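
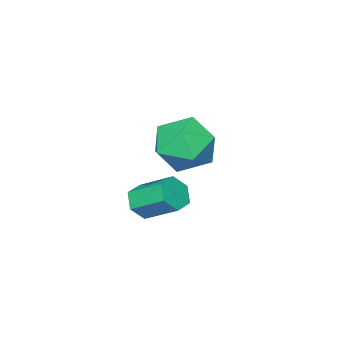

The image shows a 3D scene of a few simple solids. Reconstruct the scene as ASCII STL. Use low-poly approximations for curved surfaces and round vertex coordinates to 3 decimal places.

solid 
facet normal 0.174 -0.221 0.960
outer loop
vertex 1.212 1.363 1.239
vertex 0.191 0.847 1.305
vertex 1.118 0.246 0.999
endloop
endfacet
facet normal 0.784 -0.193 0.591
outer loop
vertex 1.212 1.363 1.239
vertex 1.118 0.246 0.999
vertex 1.776 0.92 0.346
endloop
endfacet
facet normal 0.837 0.457 0.302
outer loop
vertex 1.212 1.363 1.239
vertex 1.776 0.92 0.346
vertex 1.256 1.936 0.248
endloop
endfacet
facet normal 0.260 0.831 0.492
outer loop
vertex 1.212 1.363 1.239
vertex 1.256 1.936 0.248
vertex 0.276 1.891 0.841
endloop
endfacet
facet normal -0.150 0.412 0.899
outer loop
vertex 1.212 1.363 1.239
vertex 0.276 1.891 0.841
vertex 0.191 0.847 1.305
endloop
endfacet
facet normal 0.742 -0.667 0.059
outer loop
vertex 1.776 0.92 0.346
vertex 1.118 0.246 0.999
vertex 1.104 0.129 -0.141
endloop
endfacet
facet normal -0.245 -0.713 0.657
outer loop
vertex 1.118 0.246 0.999
vertex 0.191 0.847 1.305
vertex 0.124 0.084 0.452
endloop
endfacet
facet normal -0.770 0.311 0.558
outer loop
vertex 0.191 0.847 1.305
vertex 0.276 1.891 0.841
vertex -0.396 1.1 0.354
endloop
endfacet
facet normal -0.106 0.989 -0.100
outer loop
vertex 0.276 1.891 0.841
vertex 1.256 1.936 0.248
vertex 0.262 1.774 -0.299
endloop
endfacet
facet normal 0.828 0.384 -0.409
outer loop
vertex 1.256 1.936 0.248
vertex 1.776 0.92 0.346
vertex 1.189 1.173 -0.605
endloop
endfacet
facet normal -0.260 -0.831 -0.492
outer loop
vertex 0.168 0.657 -0.539
vertex 1.104 0.129 -0.141
vertex 0.124 0.084 0.452
endloop
endfacet
facet normal -0.837 -0.457 -0.302
outer loop
vertex 0.168 0.657 -0.539
vertex 0.124 0.084 0.452
vertex -0.396 1.1 0.354
endloop
endfacet
facet normal -0.784 0.193 -0.591
outer loop
vertex 0.168 0.657 -0.539
vertex -0.396 1.1 0.354
vertex 0.262 1.774 -0.299
endloop
endfacet
facet normal -0.174 0.221 -0.960
outer loop
vertex 0.168 0.657 -0.539
vertex 0.262 1.774 -0.299
vertex 1.189 1.173 -0.605
endloop
endfacet
facet normal 0.150 -0.412 -0.899
outer loop
vertex 0.168 0.657 -0.539
vertex 1.189 1.173 -0.605
vertex 1.104 0.129 -0.141
endloop
endfacet
facet normal 0.106 -0.989 0.100
outer loop
vertex 0.124 0.084 0.452
vertex 1.104 0.129 -0.141
vertex 1.118 0.246 0.999
endloop
endfacet
facet normal -0.828 -0.384 0.409
outer loop
vertex -0.396 1.1 0.354
vertex 0.124 0.084 0.452
vertex 0.191 0.847 1.305
endloop
endfacet
facet normal -0.742 0.667 -0.059
outer loop
vertex 0.262 1.774 -0.299
vertex -0.396 1.1 0.354
vertex 0.276 1.891 0.841
endloop
endfacet
facet normal 0.245 0.713 -0.657
outer loop
vertex 1.189 1.173 -0.605
vertex 0.262 1.774 -0.299
vertex 1.256 1.936 0.248
endloop
endfacet
facet normal 0.770 -0.311 -0.558
outer loop
vertex 1.104 0.129 -0.141
vertex 1.189 1.173 -0.605
vertex 1.776 0.92 0.346
endloop
endfacet
facet normal 0.210 -0.821 -0.531
outer loop
vertex 4.351 2.413 0.3
vertex 3.981 2.62 -0.166
vertex 4.592 2.771 -0.158
endloop
endfacet
facet normal 0.900 -0.050 0.434
outer loop
vertex 4.351 2.413 0.3
vertex 4.592 2.771 -0.158
vertex 4.069 3.513 1.012
endloop
endfacet
facet normal 0.899 -0.052 0.435
outer loop
vertex 4.069 3.513 1.012
vertex 4.592 2.771 -0.158
vertex 4.311 3.871 0.554
endloop
endfacet
facet normal -0.210 0.821 0.531
outer loop
vertex 4.069 3.513 1.012
vertex 4.311 3.871 0.554
vertex 3.699 3.72 0.546
endloop
endfacet
facet normal 0.210 -0.821 -0.531
outer loop
vertex 4.592 2.771 -0.158
vertex 3.981 2.62 -0.166
vertex 4.222 2.978 -0.624
endloop
endfacet
facet normal 0.782 0.467 -0.413
outer loop
vertex 4.592 2.771 -0.158
vertex 4.222 2.978 -0.624
vertex 4.311 3.871 0.554
endloop
endfacet
facet normal 0.782 0.467 -0.413
outer loop
vertex 4.311 3.871 0.554
vertex 4.222 2.978 -0.624
vertex 3.941 4.078 0.087
endloop
endfacet
facet normal -0.210 0.822 0.530
outer loop
vertex 4.311 3.871 0.554
vertex 3.941 4.078 0.087
vertex 3.699 3.72 0.546
endloop
endfacet
facet normal 0.210 -0.821 -0.531
outer loop
vertex 4.222 2.978 -0.624
vertex 3.981 2.62 -0.166
vertex 3.611 2.827 -0.632
endloop
endfacet
facet normal -0.117 0.518 -0.847
outer loop
vertex 4.222 2.978 -0.624
vertex 3.611 2.827 -0.632
vertex 3.941 4.078 0.087
endloop
endfacet
facet normal -0.118 0.518 -0.847
outer loop
vertex 3.941 4.078 0.087
vertex 3.611 2.827 -0.632
vertex 3.329 3.927 0.08
endloop
endfacet
facet normal -0.209 0.821 0.531
outer loop
vertex 3.941 4.078 0.087
vertex 3.329 3.927 0.08
vertex 3.699 3.72 0.546
endloop
endfacet
facet normal 0.210 -0.821 -0.531
outer loop
vertex 3.611 2.827 -0.632
vertex 3.981 2.62 -0.166
vertex 3.369 2.469 -0.174
endloop
endfacet
facet normal -0.899 0.051 -0.435
outer loop
vertex 3.611 2.827 -0.632
vertex 3.369 2.469 -0.174
vertex 3.329 3.927 0.08
endloop
endfacet
facet normal -0.900 0.051 -0.434
outer loop
vertex 3.329 3.927 0.08
vertex 3.369 2.469 -0.174
vertex 3.088 3.569 0.538
endloop
endfacet
facet normal -0.210 0.821 0.531
outer loop
vertex 3.329 3.927 0.08
vertex 3.088 3.569 0.538
vertex 3.699 3.72 0.546
endloop
endfacet
facet normal 0.210 -0.822 -0.530
outer loop
vertex 3.369 2.469 -0.174
vertex 3.981 2.62 -0.166
vertex 3.739 2.262 0.293
endloop
endfacet
facet normal -0.782 -0.467 0.413
outer loop
vertex 3.369 2.469 -0.174
vertex 3.739 2.262 0.293
vertex 3.088 3.569 0.538
endloop
endfacet
facet normal -0.782 -0.467 0.413
outer loop
vertex 3.088 3.569 0.538
vertex 3.739 2.262 0.293
vertex 3.458 3.362 1.004
endloop
endfacet
facet normal -0.210 0.821 0.531
outer loop
vertex 3.088 3.569 0.538
vertex 3.458 3.362 1.004
vertex 3.699 3.72 0.546
endloop
endfacet
facet normal 0.209 -0.821 -0.531
outer loop
vertex 3.739 2.262 0.293
vertex 3.981 2.62 -0.166
vertex 4.351 2.413 0.3
endloop
endfacet
facet normal 0.118 -0.518 0.847
outer loop
vertex 3.739 2.262 0.293
vertex 4.351 2.413 0.3
vertex 3.458 3.362 1.004
endloop
endfacet
facet normal 0.117 -0.518 0.847
outer loop
vertex 3.458 3.362 1.004
vertex 4.351 2.413 0.3
vertex 4.069 3.513 1.012
endloop
endfacet
facet normal -0.210 0.821 0.531
outer loop
vertex 3.458 3.362 1.004
vertex 4.069 3.513 1.012
vertex 3.699 3.72 0.546
endloop
endfacet

endsolid


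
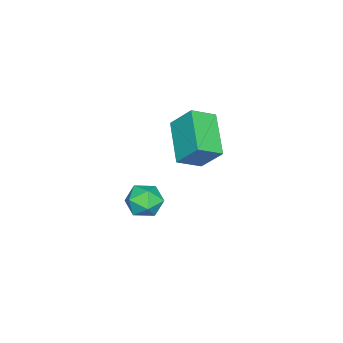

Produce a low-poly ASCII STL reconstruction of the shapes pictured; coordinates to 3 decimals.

solid 
facet normal -0.376 -0.068 0.924
outer loop
vertex 0.747 1.661 -0.743
vertex 1.232 0.937 -0.599
vertex 1.56 1.734 -0.407
endloop
endfacet
facet normal -0.349 0.611 0.711
outer loop
vertex 0.747 1.661 -0.743
vertex 1.56 1.734 -0.407
vertex 1.286 2.3 -1.028
endloop
endfacet
facet normal -0.734 0.670 0.114
outer loop
vertex 0.747 1.661 -0.743
vertex 1.286 2.3 -1.028
vertex 0.788 1.852 -1.604
endloop
endfacet
facet normal -0.999 0.026 -0.042
outer loop
vertex 0.747 1.661 -0.743
vertex 0.788 1.852 -1.604
vertex 0.755 1.01 -1.339
endloop
endfacet
facet normal -0.778 -0.430 0.459
outer loop
vertex 0.747 1.661 -0.743
vertex 0.755 1.01 -1.339
vertex 1.232 0.937 -0.599
endloop
endfacet
facet normal 0.331 0.766 0.552
outer loop
vertex 1.286 2.3 -1.028
vertex 1.56 1.734 -0.407
vertex 2.105 1.97 -1.061
endloop
endfacet
facet normal 0.287 -0.334 0.898
outer loop
vertex 1.56 1.734 -0.407
vertex 1.232 0.937 -0.599
vertex 2.072 1.128 -0.796
endloop
endfacet
facet normal -0.365 -0.920 0.144
outer loop
vertex 1.232 0.937 -0.599
vertex 0.755 1.01 -1.339
vertex 1.574 0.68 -1.372
endloop
endfacet
facet normal -0.722 -0.182 -0.667
outer loop
vertex 0.755 1.01 -1.339
vertex 0.788 1.852 -1.604
vertex 1.3 1.246 -1.993
endloop
endfacet
facet normal -0.293 0.861 -0.416
outer loop
vertex 0.788 1.852 -1.604
vertex 1.286 2.3 -1.028
vertex 1.628 2.043 -1.801
endloop
endfacet
facet normal 0.999 -0.026 0.042
outer loop
vertex 2.113 1.319 -1.657
vertex 2.105 1.97 -1.061
vertex 2.072 1.128 -0.796
endloop
endfacet
facet normal 0.734 -0.670 -0.114
outer loop
vertex 2.113 1.319 -1.657
vertex 2.072 1.128 -0.796
vertex 1.574 0.68 -1.372
endloop
endfacet
facet normal 0.349 -0.611 -0.711
outer loop
vertex 2.113 1.319 -1.657
vertex 1.574 0.68 -1.372
vertex 1.3 1.246 -1.993
endloop
endfacet
facet normal 0.376 0.068 -0.924
outer loop
vertex 2.113 1.319 -1.657
vertex 1.3 1.246 -1.993
vertex 1.628 2.043 -1.801
endloop
endfacet
facet normal 0.778 0.430 -0.459
outer loop
vertex 2.113 1.319 -1.657
vertex 1.628 2.043 -1.801
vertex 2.105 1.97 -1.061
endloop
endfacet
facet normal 0.722 0.182 0.667
outer loop
vertex 2.072 1.128 -0.796
vertex 2.105 1.97 -1.061
vertex 1.56 1.734 -0.407
endloop
endfacet
facet normal 0.293 -0.861 0.416
outer loop
vertex 1.574 0.68 -1.372
vertex 2.072 1.128 -0.796
vertex 1.232 0.937 -0.599
endloop
endfacet
facet normal -0.331 -0.766 -0.552
outer loop
vertex 1.3 1.246 -1.993
vertex 1.574 0.68 -1.372
vertex 0.755 1.01 -1.339
endloop
endfacet
facet normal -0.287 0.334 -0.898
outer loop
vertex 1.628 2.043 -1.801
vertex 1.3 1.246 -1.993
vertex 0.788 1.852 -1.604
endloop
endfacet
facet normal 0.365 0.920 -0.144
outer loop
vertex 2.105 1.97 -1.061
vertex 1.628 2.043 -1.801
vertex 1.286 2.3 -1.028
endloop
endfacet
facet normal -0.756 -0.482 0.443
outer loop
vertex 0.936 2.403 3.497
vertex 0.984 3.322 4.578
vertex 0.158 3.106 2.934
endloop
endfacet
facet normal -0.034 -0.647 -0.762
outer loop
vertex 1.716 4.098 2.022
vertex 0.936 2.403 3.497
vertex 0.158 3.106 2.934
endloop
endfacet
facet normal -0.756 -0.481 0.443
outer loop
vertex 0.158 3.106 2.934
vertex 0.984 3.322 4.578
vertex 0.207 4.025 4.016
endloop
endfacet
facet normal -0.653 0.591 -0.473
outer loop
vertex 0.207 4.025 4.016
vertex 1.716 4.098 2.022
vertex 0.158 3.106 2.934
endloop
endfacet
facet normal 0.653 -0.591 0.473
outer loop
vertex 0.936 2.403 3.497
vertex 2.542 4.314 3.666
vertex 0.984 3.322 4.578
endloop
endfacet
facet normal -0.034 -0.647 -0.762
outer loop
vertex 2.493 3.395 2.584
vertex 0.936 2.403 3.497
vertex 1.716 4.098 2.022
endloop
endfacet
facet normal 0.654 -0.591 0.472
outer loop
vertex 2.493 3.395 2.584
vertex 2.542 4.314 3.666
vertex 0.936 2.403 3.497
endloop
endfacet
facet normal 0.034 0.647 0.762
outer loop
vertex 0.984 3.322 4.578
vertex 2.542 4.314 3.666
vertex 0.207 4.025 4.016
endloop
endfacet
facet normal -0.654 0.591 -0.473
outer loop
vertex 1.764 5.017 3.103
vertex 1.716 4.098 2.022
vertex 0.207 4.025 4.016
endloop
endfacet
facet normal 0.034 0.647 0.761
outer loop
vertex 0.207 4.025 4.016
vertex 2.542 4.314 3.666
vertex 1.764 5.017 3.103
endloop
endfacet
facet normal 0.756 0.482 -0.443
outer loop
vertex 1.764 5.017 3.103
vertex 2.493 3.395 2.584
vertex 1.716 4.098 2.022
endloop
endfacet
facet normal 0.756 0.482 -0.443
outer loop
vertex 2.542 4.314 3.666
vertex 2.493 3.395 2.584
vertex 1.764 5.017 3.103
endloop
endfacet

endsolid


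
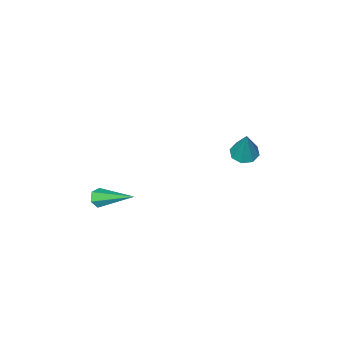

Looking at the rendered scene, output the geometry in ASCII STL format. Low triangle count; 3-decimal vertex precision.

solid 
facet normal -0.230 -0.310 -0.922
outer loop
vertex -2.093 -2.126 0.253
vertex -2.751 -2.004 0.376
vertex -2.233 -1.642 0.125
endloop
endfacet
facet normal 0.959 0.282 0.018
outer loop
vertex -2.093 -2.126 0.253
vertex -2.233 -1.642 0.125
vertex -2.329 -1.436 2.064
endloop
endfacet
facet normal -0.230 -0.311 -0.922
outer loop
vertex -2.233 -1.642 0.125
vertex -2.751 -2.004 0.376
vertex -2.677 -1.37 0.144
endloop
endfacet
facet normal 0.519 0.852 -0.065
outer loop
vertex -2.233 -1.642 0.125
vertex -2.677 -1.37 0.144
vertex -2.329 -1.436 2.064
endloop
endfacet
facet normal -0.230 -0.311 -0.922
outer loop
vertex -2.677 -1.37 0.144
vertex -2.751 -2.004 0.376
vertex -3.163 -1.47 0.299
endloop
endfacet
facet normal -0.181 0.981 0.066
outer loop
vertex -2.677 -1.37 0.144
vertex -3.163 -1.47 0.299
vertex -2.329 -1.436 2.064
endloop
endfacet
facet normal -0.230 -0.310 -0.922
outer loop
vertex -3.163 -1.47 0.299
vertex -2.751 -2.004 0.376
vertex -3.408 -1.883 0.499
endloop
endfacet
facet normal -0.731 0.595 0.334
outer loop
vertex -3.163 -1.47 0.299
vertex -3.408 -1.883 0.499
vertex -2.329 -1.436 2.064
endloop
endfacet
facet normal -0.230 -0.312 -0.922
outer loop
vertex -3.408 -1.883 0.499
vertex -2.751 -2.004 0.376
vertex -3.268 -2.367 0.628
endloop
endfacet
facet normal -0.810 -0.079 0.581
outer loop
vertex -3.408 -1.883 0.499
vertex -3.268 -2.367 0.628
vertex -2.329 -1.436 2.064
endloop
endfacet
facet normal -0.231 -0.311 -0.922
outer loop
vertex -3.268 -2.367 0.628
vertex -2.751 -2.004 0.376
vertex -2.825 -2.639 0.609
endloop
endfacet
facet normal -0.371 -0.650 0.664
outer loop
vertex -3.268 -2.367 0.628
vertex -2.825 -2.639 0.609
vertex -2.329 -1.436 2.064
endloop
endfacet
facet normal -0.229 -0.312 -0.922
outer loop
vertex -2.825 -2.639 0.609
vertex -2.751 -2.004 0.376
vertex -2.338 -2.539 0.454
endloop
endfacet
facet normal 0.330 -0.780 0.532
outer loop
vertex -2.825 -2.639 0.609
vertex -2.338 -2.539 0.454
vertex -2.329 -1.436 2.064
endloop
endfacet
facet normal -0.230 -0.312 -0.922
outer loop
vertex -2.338 -2.539 0.454
vertex -2.751 -2.004 0.376
vertex -2.093 -2.126 0.253
endloop
endfacet
facet normal 0.880 -0.393 0.265
outer loop
vertex -2.338 -2.539 0.454
vertex -2.093 -2.126 0.253
vertex -2.329 -1.436 2.064
endloop
endfacet
facet normal 0.242 -0.853 -0.462
outer loop
vertex 3.749 -4.355 -1.47
vertex 3.483 -4.624 -1.113
vertex 3.245 -4.458 -1.544
endloop
endfacet
facet normal -0.020 0.647 -0.762
outer loop
vertex 3.749 -4.355 -1.47
vertex 3.245 -4.458 -1.544
vertex 2.957 -2.776 -0.107
endloop
endfacet
facet normal 0.243 -0.853 -0.463
outer loop
vertex 3.245 -4.458 -1.544
vertex 3.483 -4.624 -1.113
vertex 2.979 -4.727 -1.188
endloop
endfacet
facet normal -0.856 0.243 -0.456
outer loop
vertex 3.245 -4.458 -1.544
vertex 2.979 -4.727 -1.188
vertex 2.957 -2.776 -0.107
endloop
endfacet
facet normal 0.243 -0.851 -0.465
outer loop
vertex 2.979 -4.727 -1.188
vertex 3.483 -4.624 -1.113
vertex 3.218 -4.894 -0.757
endloop
endfacet
facet normal -0.886 -0.232 0.401
outer loop
vertex 2.979 -4.727 -1.188
vertex 3.218 -4.894 -0.757
vertex 2.957 -2.776 -0.107
endloop
endfacet
facet normal 0.242 -0.851 -0.465
outer loop
vertex 3.218 -4.894 -0.757
vertex 3.483 -4.624 -1.113
vertex 3.722 -4.791 -0.683
endloop
endfacet
facet normal -0.078 -0.301 0.950
outer loop
vertex 3.218 -4.894 -0.757
vertex 3.722 -4.791 -0.683
vertex 2.957 -2.776 -0.107
endloop
endfacet
facet normal 0.242 -0.852 -0.465
outer loop
vertex 3.722 -4.791 -0.683
vertex 3.483 -4.624 -1.113
vertex 3.988 -4.521 -1.039
endloop
endfacet
facet normal 0.758 0.103 0.644
outer loop
vertex 3.722 -4.791 -0.683
vertex 3.988 -4.521 -1.039
vertex 2.957 -2.776 -0.107
endloop
endfacet
facet normal 0.242 -0.853 -0.463
outer loop
vertex 3.988 -4.521 -1.039
vertex 3.483 -4.624 -1.113
vertex 3.749 -4.355 -1.47
endloop
endfacet
facet normal 0.787 0.579 -0.213
outer loop
vertex 3.988 -4.521 -1.039
vertex 3.749 -4.355 -1.47
vertex 2.957 -2.776 -0.107
endloop
endfacet

endsolid


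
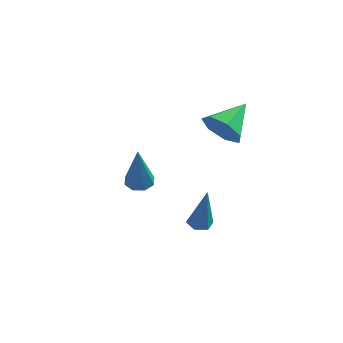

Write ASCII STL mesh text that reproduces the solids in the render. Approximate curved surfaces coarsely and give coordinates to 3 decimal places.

solid 
facet normal -0.423 -0.817 -0.391
outer loop
vertex 0.991 2.201 -0.098
vertex 0.685 2.704 -0.818
vertex 1.49 2.246 -0.731
endloop
endfacet
facet normal 0.783 -0.136 0.607
outer loop
vertex 0.991 2.201 -0.098
vertex 1.49 2.246 -0.731
vertex 1.375 4.036 -0.182
endloop
endfacet
facet normal -0.423 -0.818 -0.390
outer loop
vertex 1.49 2.246 -0.731
vertex 0.685 2.704 -0.818
vertex 1.383 2.635 -1.43
endloop
endfacet
facet normal 0.991 0.094 -0.099
outer loop
vertex 1.49 2.246 -0.731
vertex 1.383 2.635 -1.43
vertex 1.375 4.036 -0.182
endloop
endfacet
facet normal -0.423 -0.818 -0.390
outer loop
vertex 1.383 2.635 -1.43
vertex 0.685 2.704 -0.818
vertex 0.75 3.076 -1.668
endloop
endfacet
facet normal 0.597 0.535 -0.597
outer loop
vertex 1.383 2.635 -1.43
vertex 0.75 3.076 -1.668
vertex 1.375 4.036 -0.182
endloop
endfacet
facet normal -0.423 -0.818 -0.390
outer loop
vertex 0.75 3.076 -1.668
vertex 0.685 2.704 -0.818
vertex 0.069 3.237 -1.267
endloop
endfacet
facet normal -0.099 0.854 -0.510
outer loop
vertex 0.75 3.076 -1.668
vertex 0.069 3.237 -1.267
vertex 1.375 4.036 -0.182
endloop
endfacet
facet normal -0.423 -0.818 -0.391
outer loop
vertex 0.069 3.237 -1.267
vertex 0.685 2.704 -0.818
vertex -0.148 2.996 -0.528
endloop
endfacet
facet normal -0.576 0.812 0.096
outer loop
vertex 0.069 3.237 -1.267
vertex -0.148 2.996 -0.528
vertex 1.375 4.036 -0.182
endloop
endfacet
facet normal -0.423 -0.817 -0.391
outer loop
vertex -0.148 2.996 -0.528
vertex 0.685 2.704 -0.818
vertex 0.262 2.535 -0.008
endloop
endfacet
facet normal -0.474 0.440 0.763
outer loop
vertex -0.148 2.996 -0.528
vertex 0.262 2.535 -0.008
vertex 1.375 4.036 -0.182
endloop
endfacet
facet normal -0.423 -0.817 -0.391
outer loop
vertex 0.262 2.535 -0.008
vertex 0.685 2.704 -0.818
vertex 0.991 2.201 -0.098
endloop
endfacet
facet normal 0.131 0.018 0.991
outer loop
vertex 0.262 2.535 -0.008
vertex 0.991 2.201 -0.098
vertex 1.375 4.036 -0.182
endloop
endfacet
facet normal -0.021 0.190 -0.981
outer loop
vertex -1.961 1.203 -3.649
vertex -2.282 1.699 -3.546
vertex -1.697 1.572 -3.583
endloop
endfacet
facet normal 0.795 -0.592 0.129
outer loop
vertex -1.961 1.203 -3.649
vertex -1.697 1.572 -3.583
vertex -2.238 1.301 -1.494
endloop
endfacet
facet normal -0.021 0.191 -0.981
outer loop
vertex -1.697 1.572 -3.583
vertex -2.282 1.699 -3.546
vertex -1.775 2.016 -3.495
endloop
endfacet
facet normal 0.958 0.116 0.263
outer loop
vertex -1.697 1.572 -3.583
vertex -1.775 2.016 -3.495
vertex -2.238 1.301 -1.494
endloop
endfacet
facet normal -0.021 0.191 -0.981
outer loop
vertex -1.775 2.016 -3.495
vertex -2.282 1.699 -3.546
vertex -2.15 2.274 -3.437
endloop
endfacet
facet normal 0.562 0.729 0.391
outer loop
vertex -1.775 2.016 -3.495
vertex -2.15 2.274 -3.437
vertex -2.238 1.301 -1.494
endloop
endfacet
facet normal -0.022 0.191 -0.981
outer loop
vertex -2.15 2.274 -3.437
vertex -2.282 1.699 -3.546
vertex -2.602 2.196 -3.442
endloop
endfacet
facet normal -0.158 0.886 0.436
outer loop
vertex -2.15 2.274 -3.437
vertex -2.602 2.196 -3.442
vertex -2.238 1.301 -1.494
endloop
endfacet
facet normal -0.022 0.191 -0.981
outer loop
vertex -2.602 2.196 -3.442
vertex -2.282 1.699 -3.546
vertex -2.867 1.827 -3.508
endloop
endfacet
facet normal -0.784 0.496 0.374
outer loop
vertex -2.602 2.196 -3.442
vertex -2.867 1.827 -3.508
vertex -2.238 1.301 -1.494
endloop
endfacet
facet normal -0.022 0.191 -0.981
outer loop
vertex -2.867 1.827 -3.508
vertex -2.282 1.699 -3.546
vertex -2.789 1.383 -3.596
endloop
endfacet
facet normal -0.947 -0.214 0.240
outer loop
vertex -2.867 1.827 -3.508
vertex -2.789 1.383 -3.596
vertex -2.238 1.301 -1.494
endloop
endfacet
facet normal -0.022 0.191 -0.981
outer loop
vertex -2.789 1.383 -3.596
vertex -2.282 1.699 -3.546
vertex -2.414 1.124 -3.655
endloop
endfacet
facet normal -0.553 -0.826 0.113
outer loop
vertex -2.789 1.383 -3.596
vertex -2.414 1.124 -3.655
vertex -2.238 1.301 -1.494
endloop
endfacet
facet normal -0.020 0.191 -0.981
outer loop
vertex -2.414 1.124 -3.655
vertex -2.282 1.699 -3.546
vertex -1.961 1.203 -3.649
endloop
endfacet
facet normal 0.171 -0.983 0.067
outer loop
vertex -2.414 1.124 -3.655
vertex -1.961 1.203 -3.649
vertex -2.238 1.301 -1.494
endloop
endfacet
facet normal -0.161 0.076 -0.984
outer loop
vertex 1.203 -1.548 -2.688
vertex 0.737 -1.718 -2.625
vertex 0.829 -1.227 -2.602
endloop
endfacet
facet normal 0.664 0.727 0.173
outer loop
vertex 1.203 -1.548 -2.688
vertex 0.829 -1.227 -2.602
vertex 1.043 -1.862 -0.755
endloop
endfacet
facet normal -0.161 0.076 -0.984
outer loop
vertex 0.829 -1.227 -2.602
vertex 0.737 -1.718 -2.625
vertex 0.363 -1.397 -2.539
endloop
endfacet
facet normal -0.281 0.897 0.341
outer loop
vertex 0.829 -1.227 -2.602
vertex 0.363 -1.397 -2.539
vertex 1.043 -1.862 -0.755
endloop
endfacet
facet normal -0.162 0.075 -0.984
outer loop
vertex 0.363 -1.397 -2.539
vertex 0.737 -1.718 -2.625
vertex 0.271 -1.887 -2.561
endloop
endfacet
facet normal -0.909 0.153 0.387
outer loop
vertex 0.363 -1.397 -2.539
vertex 0.271 -1.887 -2.561
vertex 1.043 -1.862 -0.755
endloop
endfacet
facet normal -0.162 0.075 -0.984
outer loop
vertex 0.271 -1.887 -2.561
vertex 0.737 -1.718 -2.625
vertex 0.644 -2.209 -2.647
endloop
endfacet
facet normal -0.594 -0.759 0.265
outer loop
vertex 0.271 -1.887 -2.561
vertex 0.644 -2.209 -2.647
vertex 1.043 -1.862 -0.755
endloop
endfacet
facet normal -0.162 0.075 -0.984
outer loop
vertex 0.644 -2.209 -2.647
vertex 0.737 -1.718 -2.625
vertex 1.11 -2.039 -2.711
endloop
endfacet
facet normal 0.353 -0.931 0.096
outer loop
vertex 0.644 -2.209 -2.647
vertex 1.11 -2.039 -2.711
vertex 1.043 -1.862 -0.755
endloop
endfacet
facet normal -0.161 0.077 -0.984
outer loop
vertex 1.11 -2.039 -2.711
vertex 0.737 -1.718 -2.625
vertex 1.203 -1.548 -2.688
endloop
endfacet
facet normal 0.981 -0.188 0.051
outer loop
vertex 1.11 -2.039 -2.711
vertex 1.203 -1.548 -2.688
vertex 1.043 -1.862 -0.755
endloop
endfacet

endsolid


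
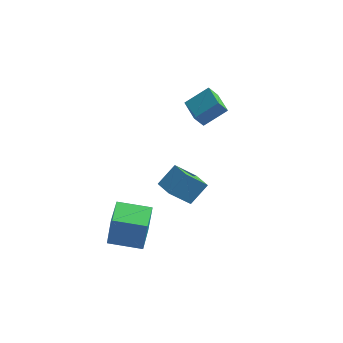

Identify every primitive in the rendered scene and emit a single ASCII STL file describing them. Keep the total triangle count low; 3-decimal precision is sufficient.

solid 
facet normal -0.750 0.650 -0.126
outer loop
vertex 1.14 -2.862 1.639
vertex 2.084 -2.038 0.265
vertex 0.503 -3.789 0.646
endloop
endfacet
facet normal -0.507 -0.443 0.739
outer loop
vertex 1.396 -4.562 0.795
vertex 1.14 -2.862 1.639
vertex 0.503 -3.789 0.646
endloop
endfacet
facet normal -0.750 0.650 -0.126
outer loop
vertex 0.503 -3.789 0.646
vertex 2.084 -2.038 0.265
vertex 1.448 -2.965 -0.728
endloop
endfacet
facet normal -0.424 -0.618 -0.662
outer loop
vertex 1.448 -2.965 -0.728
vertex 1.396 -4.562 0.795
vertex 0.503 -3.789 0.646
endloop
endfacet
facet normal 0.424 0.618 0.662
outer loop
vertex 1.14 -2.862 1.639
vertex 2.977 -2.811 0.414
vertex 2.084 -2.038 0.265
endloop
endfacet
facet normal -0.508 -0.443 0.739
outer loop
vertex 2.032 -3.635 1.788
vertex 1.14 -2.862 1.639
vertex 1.396 -4.562 0.795
endloop
endfacet
facet normal 0.424 0.617 0.662
outer loop
vertex 2.032 -3.635 1.788
vertex 2.977 -2.811 0.414
vertex 1.14 -2.862 1.639
endloop
endfacet
facet normal 0.507 0.444 -0.739
outer loop
vertex 2.084 -2.038 0.265
vertex 2.977 -2.811 0.414
vertex 1.448 -2.965 -0.728
endloop
endfacet
facet normal -0.425 -0.618 -0.662
outer loop
vertex 2.34 -3.738 -0.579
vertex 1.396 -4.562 0.795
vertex 1.448 -2.965 -0.728
endloop
endfacet
facet normal 0.507 0.443 -0.739
outer loop
vertex 1.448 -2.965 -0.728
vertex 2.977 -2.811 0.414
vertex 2.34 -3.738 -0.579
endloop
endfacet
facet normal 0.750 -0.649 0.126
outer loop
vertex 2.34 -3.738 -0.579
vertex 2.032 -3.635 1.788
vertex 1.396 -4.562 0.795
endloop
endfacet
facet normal 0.750 -0.650 0.126
outer loop
vertex 2.977 -2.811 0.414
vertex 2.032 -3.635 1.788
vertex 2.34 -3.738 -0.579
endloop
endfacet
facet normal -0.976 -0.182 0.121
outer loop
vertex -1.853 -4.729 -2.469
vertex -2.175 -3.009 -2.485
vertex -2.097 -4.794 -4.534
endloop
endfacet
facet normal 0.184 -0.983 0.009
outer loop
vertex -0.145 -4.431 -4.775
vertex -1.853 -4.729 -2.469
vertex -2.097 -4.794 -4.534
endloop
endfacet
facet normal -0.976 -0.182 0.121
outer loop
vertex -2.097 -4.794 -4.534
vertex -2.175 -3.009 -2.485
vertex -2.419 -3.074 -4.549
endloop
endfacet
facet normal -0.117 -0.031 -0.993
outer loop
vertex -2.419 -3.074 -4.549
vertex -0.145 -4.431 -4.775
vertex -2.097 -4.794 -4.534
endloop
endfacet
facet normal 0.117 0.031 0.993
outer loop
vertex -1.853 -4.729 -2.469
vertex -0.223 -2.646 -2.726
vertex -2.175 -3.009 -2.485
endloop
endfacet
facet normal 0.184 -0.983 0.009
outer loop
vertex 0.099 -4.366 -2.711
vertex -1.853 -4.729 -2.469
vertex -0.145 -4.431 -4.775
endloop
endfacet
facet normal 0.117 0.031 0.993
outer loop
vertex 0.099 -4.366 -2.711
vertex -0.223 -2.646 -2.726
vertex -1.853 -4.729 -2.469
endloop
endfacet
facet normal -0.184 0.983 -0.009
outer loop
vertex -2.175 -3.009 -2.485
vertex -0.223 -2.646 -2.726
vertex -2.419 -3.074 -4.549
endloop
endfacet
facet normal -0.117 -0.031 -0.993
outer loop
vertex -0.467 -2.711 -4.791
vertex -0.145 -4.431 -4.775
vertex -2.419 -3.074 -4.549
endloop
endfacet
facet normal -0.184 0.983 -0.009
outer loop
vertex -2.419 -3.074 -4.549
vertex -0.223 -2.646 -2.726
vertex -0.467 -2.711 -4.791
endloop
endfacet
facet normal 0.976 0.182 -0.121
outer loop
vertex -0.467 -2.711 -4.791
vertex 0.099 -4.366 -2.711
vertex -0.145 -4.431 -4.775
endloop
endfacet
facet normal 0.976 0.182 -0.121
outer loop
vertex -0.223 -2.646 -2.726
vertex 0.099 -4.366 -2.711
vertex -0.467 -2.711 -4.791
endloop
endfacet
facet normal -0.664 -0.491 -0.564
outer loop
vertex 0.599 1.984 1.432
vertex -0.393 3.25 1.498
vertex 1.031 2.366 0.591
endloop
endfacet
facet normal 0.616 -0.787 -0.041
outer loop
vertex 2.173 3.21 1.562
vertex 0.599 1.984 1.432
vertex 1.031 2.366 0.591
endloop
endfacet
facet normal -0.664 -0.490 -0.564
outer loop
vertex 1.031 2.366 0.591
vertex -0.393 3.25 1.498
vertex 0.039 3.633 0.657
endloop
endfacet
facet normal 0.424 0.375 -0.824
outer loop
vertex 0.039 3.633 0.657
vertex 2.173 3.21 1.562
vertex 1.031 2.366 0.591
endloop
endfacet
facet normal -0.424 -0.375 0.824
outer loop
vertex 0.599 1.984 1.432
vertex 0.749 4.094 2.469
vertex -0.393 3.25 1.498
endloop
endfacet
facet normal 0.616 -0.787 -0.042
outer loop
vertex 1.741 2.827 2.403
vertex 0.599 1.984 1.432
vertex 2.173 3.21 1.562
endloop
endfacet
facet normal -0.424 -0.375 0.824
outer loop
vertex 1.741 2.827 2.403
vertex 0.749 4.094 2.469
vertex 0.599 1.984 1.432
endloop
endfacet
facet normal -0.616 0.786 0.041
outer loop
vertex -0.393 3.25 1.498
vertex 0.749 4.094 2.469
vertex 0.039 3.633 0.657
endloop
endfacet
facet normal 0.424 0.375 -0.824
outer loop
vertex 1.181 4.476 1.628
vertex 2.173 3.21 1.562
vertex 0.039 3.633 0.657
endloop
endfacet
facet normal -0.616 0.787 0.041
outer loop
vertex 0.039 3.633 0.657
vertex 0.749 4.094 2.469
vertex 1.181 4.476 1.628
endloop
endfacet
facet normal 0.664 0.491 0.564
outer loop
vertex 1.181 4.476 1.628
vertex 1.741 2.827 2.403
vertex 2.173 3.21 1.562
endloop
endfacet
facet normal 0.664 0.491 0.564
outer loop
vertex 0.749 4.094 2.469
vertex 1.741 2.827 2.403
vertex 1.181 4.476 1.628
endloop
endfacet

endsolid


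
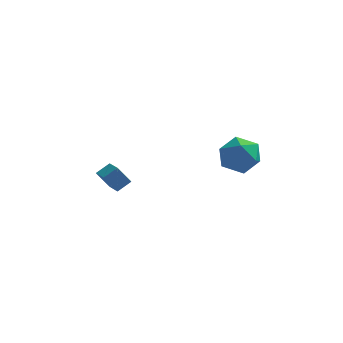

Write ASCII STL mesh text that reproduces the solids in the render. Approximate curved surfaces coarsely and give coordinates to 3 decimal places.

solid 
facet normal -0.562 -0.051 0.826
outer loop
vertex -3.275 0.253 -2.82
vertex -3.857 1.284 -3.153
vertex -3.926 -0.268 -3.295
endloop
endfacet
facet normal 0.473 -0.838 0.271
outer loop
vertex -3.223 -0.204 -4.327
vertex -3.275 0.253 -2.82
vertex -3.926 -0.268 -3.295
endloop
endfacet
facet normal -0.562 -0.051 0.826
outer loop
vertex -3.926 -0.268 -3.295
vertex -3.857 1.284 -3.153
vertex -4.508 0.764 -3.628
endloop
endfacet
facet normal -0.678 -0.542 -0.496
outer loop
vertex -4.508 0.764 -3.628
vertex -3.223 -0.204 -4.327
vertex -3.926 -0.268 -3.295
endloop
endfacet
facet normal 0.678 0.543 0.496
outer loop
vertex -3.275 0.253 -2.82
vertex -3.154 1.348 -4.185
vertex -3.857 1.284 -3.153
endloop
endfacet
facet normal 0.472 -0.839 0.271
outer loop
vertex -2.572 0.316 -3.852
vertex -3.275 0.253 -2.82
vertex -3.223 -0.204 -4.327
endloop
endfacet
facet normal 0.679 0.542 0.495
outer loop
vertex -2.572 0.316 -3.852
vertex -3.154 1.348 -4.185
vertex -3.275 0.253 -2.82
endloop
endfacet
facet normal -0.473 0.839 -0.270
outer loop
vertex -3.857 1.284 -3.153
vertex -3.154 1.348 -4.185
vertex -4.508 0.764 -3.628
endloop
endfacet
facet normal -0.678 -0.543 -0.495
outer loop
vertex -3.805 0.827 -4.66
vertex -3.223 -0.204 -4.327
vertex -4.508 0.764 -3.628
endloop
endfacet
facet normal -0.473 0.838 -0.271
outer loop
vertex -4.508 0.764 -3.628
vertex -3.154 1.348 -4.185
vertex -3.805 0.827 -4.66
endloop
endfacet
facet normal 0.562 0.051 -0.826
outer loop
vertex -3.805 0.827 -4.66
vertex -2.572 0.316 -3.852
vertex -3.223 -0.204 -4.327
endloop
endfacet
facet normal 0.562 0.051 -0.826
outer loop
vertex -3.154 1.348 -4.185
vertex -2.572 0.316 -3.852
vertex -3.805 0.827 -4.66
endloop
endfacet
facet normal -0.302 0.907 0.295
outer loop
vertex 3.436 0.96 -1.106
vertex 2.243 0.595 -1.206
vertex 2.854 0.447 -0.124
endloop
endfacet
facet normal 0.330 0.742 0.583
outer loop
vertex 3.436 0.96 -1.106
vertex 2.854 0.447 -0.124
vertex 4.035 0.129 -0.387
endloop
endfacet
facet normal 0.788 0.613 0.052
outer loop
vertex 3.436 0.96 -1.106
vertex 4.035 0.129 -0.387
vertex 4.155 0.081 -1.631
endloop
endfacet
facet normal 0.440 0.698 -0.566
outer loop
vertex 3.436 0.96 -1.106
vertex 4.155 0.081 -1.631
vertex 3.047 0.369 -2.137
endloop
endfacet
facet normal -0.234 0.879 -0.416
outer loop
vertex 3.436 0.96 -1.106
vertex 3.047 0.369 -2.137
vertex 2.243 0.595 -1.206
endloop
endfacet
facet normal 0.251 0.140 0.958
outer loop
vertex 4.035 0.129 -0.387
vertex 2.854 0.447 -0.124
vertex 3.213 -0.749 -0.043
endloop
endfacet
facet normal -0.771 0.406 0.491
outer loop
vertex 2.854 0.447 -0.124
vertex 2.243 0.595 -1.206
vertex 2.105 -0.461 -0.549
endloop
endfacet
facet normal -0.661 0.361 -0.658
outer loop
vertex 2.243 0.595 -1.206
vertex 3.047 0.369 -2.137
vertex 2.225 -0.509 -1.793
endloop
endfacet
facet normal 0.429 0.068 -0.901
outer loop
vertex 3.047 0.369 -2.137
vertex 4.155 0.081 -1.631
vertex 3.406 -0.827 -2.056
endloop
endfacet
facet normal 0.993 -0.069 0.098
outer loop
vertex 4.155 0.081 -1.631
vertex 4.035 0.129 -0.387
vertex 4.017 -0.975 -0.974
endloop
endfacet
facet normal -0.440 -0.698 0.566
outer loop
vertex 2.824 -1.34 -1.074
vertex 3.213 -0.749 -0.043
vertex 2.105 -0.461 -0.549
endloop
endfacet
facet normal -0.788 -0.613 -0.052
outer loop
vertex 2.824 -1.34 -1.074
vertex 2.105 -0.461 -0.549
vertex 2.225 -0.509 -1.793
endloop
endfacet
facet normal -0.330 -0.742 -0.583
outer loop
vertex 2.824 -1.34 -1.074
vertex 2.225 -0.509 -1.793
vertex 3.406 -0.827 -2.056
endloop
endfacet
facet normal 0.302 -0.907 -0.295
outer loop
vertex 2.824 -1.34 -1.074
vertex 3.406 -0.827 -2.056
vertex 4.017 -0.975 -0.974
endloop
endfacet
facet normal 0.234 -0.879 0.416
outer loop
vertex 2.824 -1.34 -1.074
vertex 4.017 -0.975 -0.974
vertex 3.213 -0.749 -0.043
endloop
endfacet
facet normal -0.429 -0.068 0.901
outer loop
vertex 2.105 -0.461 -0.549
vertex 3.213 -0.749 -0.043
vertex 2.854 0.447 -0.124
endloop
endfacet
facet normal -0.993 0.069 -0.098
outer loop
vertex 2.225 -0.509 -1.793
vertex 2.105 -0.461 -0.549
vertex 2.243 0.595 -1.206
endloop
endfacet
facet normal -0.251 -0.140 -0.958
outer loop
vertex 3.406 -0.827 -2.056
vertex 2.225 -0.509 -1.793
vertex 3.047 0.369 -2.137
endloop
endfacet
facet normal 0.771 -0.406 -0.491
outer loop
vertex 4.017 -0.975 -0.974
vertex 3.406 -0.827 -2.056
vertex 4.155 0.081 -1.631
endloop
endfacet
facet normal 0.661 -0.361 0.658
outer loop
vertex 3.213 -0.749 -0.043
vertex 4.017 -0.975 -0.974
vertex 4.035 0.129 -0.387
endloop
endfacet

endsolid


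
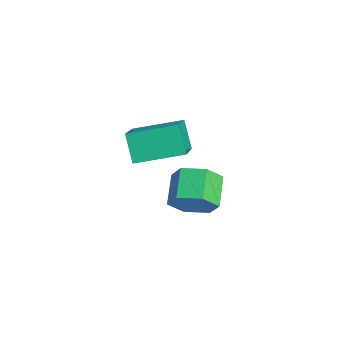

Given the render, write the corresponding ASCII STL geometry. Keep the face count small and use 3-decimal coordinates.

solid 
facet normal 0.779 -0.388 -0.492
outer loop
vertex 3.112 -0.427 -1.67
vertex 2.634 -0.561 -2.322
vertex 3.035 0.15 -2.248
endloop
endfacet
facet normal 0.620 0.595 0.512
outer loop
vertex 3.112 -0.427 -1.67
vertex 3.035 0.15 -2.248
vertex 2.184 0.036 -1.085
endloop
endfacet
facet normal 0.620 0.595 0.512
outer loop
vertex 2.184 0.036 -1.085
vertex 3.035 0.15 -2.248
vertex 2.108 0.612 -1.663
endloop
endfacet
facet normal -0.780 0.389 0.490
outer loop
vertex 2.184 0.036 -1.085
vertex 2.108 0.612 -1.663
vertex 1.706 -0.099 -1.738
endloop
endfacet
facet normal 0.780 -0.389 -0.491
outer loop
vertex 3.035 0.15 -2.248
vertex 2.634 -0.561 -2.322
vertex 2.557 0.015 -2.9
endloop
endfacet
facet normal 0.228 0.907 -0.355
outer loop
vertex 3.035 0.15 -2.248
vertex 2.557 0.015 -2.9
vertex 2.108 0.612 -1.663
endloop
endfacet
facet normal 0.230 0.907 -0.354
outer loop
vertex 2.108 0.612 -1.663
vertex 2.557 0.015 -2.9
vertex 1.63 0.478 -2.316
endloop
endfacet
facet normal -0.780 0.389 0.491
outer loop
vertex 2.108 0.612 -1.663
vertex 1.63 0.478 -2.316
vertex 1.706 -0.099 -1.738
endloop
endfacet
facet normal 0.780 -0.388 -0.491
outer loop
vertex 2.557 0.015 -2.9
vertex 2.634 -0.561 -2.322
vertex 2.156 -0.696 -2.975
endloop
endfacet
facet normal -0.390 0.311 -0.866
outer loop
vertex 2.557 0.015 -2.9
vertex 2.156 -0.696 -2.975
vertex 1.63 0.478 -2.316
endloop
endfacet
facet normal -0.391 0.311 -0.866
outer loop
vertex 1.63 0.478 -2.316
vertex 2.156 -0.696 -2.975
vertex 1.228 -0.233 -2.39
endloop
endfacet
facet normal -0.779 0.389 0.491
outer loop
vertex 1.63 0.478 -2.316
vertex 1.228 -0.233 -2.39
vertex 1.706 -0.099 -1.738
endloop
endfacet
facet normal 0.780 -0.389 -0.490
outer loop
vertex 2.156 -0.696 -2.975
vertex 2.634 -0.561 -2.322
vertex 2.232 -1.272 -2.397
endloop
endfacet
facet normal -0.620 -0.595 -0.512
outer loop
vertex 2.156 -0.696 -2.975
vertex 2.232 -1.272 -2.397
vertex 1.228 -0.233 -2.39
endloop
endfacet
facet normal -0.620 -0.595 -0.512
outer loop
vertex 1.228 -0.233 -2.39
vertex 2.232 -1.272 -2.397
vertex 1.305 -0.81 -1.812
endloop
endfacet
facet normal -0.779 0.388 0.492
outer loop
vertex 1.228 -0.233 -2.39
vertex 1.305 -0.81 -1.812
vertex 1.706 -0.099 -1.738
endloop
endfacet
facet normal 0.780 -0.389 -0.491
outer loop
vertex 2.232 -1.272 -2.397
vertex 2.634 -0.561 -2.322
vertex 2.71 -1.138 -1.744
endloop
endfacet
facet normal -0.229 -0.907 0.354
outer loop
vertex 2.232 -1.272 -2.397
vertex 2.71 -1.138 -1.744
vertex 1.305 -0.81 -1.812
endloop
endfacet
facet normal -0.229 -0.906 0.355
outer loop
vertex 1.305 -0.81 -1.812
vertex 2.71 -1.138 -1.744
vertex 1.783 -0.675 -1.16
endloop
endfacet
facet normal -0.780 0.389 0.491
outer loop
vertex 1.305 -0.81 -1.812
vertex 1.783 -0.675 -1.16
vertex 1.706 -0.099 -1.738
endloop
endfacet
facet normal 0.779 -0.389 -0.491
outer loop
vertex 2.71 -1.138 -1.744
vertex 2.634 -0.561 -2.322
vertex 3.112 -0.427 -1.67
endloop
endfacet
facet normal 0.391 -0.311 0.866
outer loop
vertex 2.71 -1.138 -1.744
vertex 3.112 -0.427 -1.67
vertex 1.783 -0.675 -1.16
endloop
endfacet
facet normal 0.391 -0.312 0.866
outer loop
vertex 1.783 -0.675 -1.16
vertex 3.112 -0.427 -1.67
vertex 2.184 0.036 -1.085
endloop
endfacet
facet normal -0.780 0.388 0.491
outer loop
vertex 1.783 -0.675 -1.16
vertex 2.184 0.036 -1.085
vertex 1.706 -0.099 -1.738
endloop
endfacet
facet normal -0.769 0.344 -0.538
outer loop
vertex 1.144 -2.015 0.579
vertex 1.579 -0.495 0.93
vertex 1.776 -1.991 -0.309
endloop
endfacet
facet normal -0.269 -0.939 -0.216
outer loop
vertex 3.461 -2.745 0.87
vertex 1.144 -2.015 0.579
vertex 1.776 -1.991 -0.309
endloop
endfacet
facet normal -0.769 0.345 -0.538
outer loop
vertex 1.776 -1.991 -0.309
vertex 1.579 -0.495 0.93
vertex 2.211 -0.47 0.043
endloop
endfacet
facet normal 0.580 0.023 -0.814
outer loop
vertex 2.211 -0.47 0.043
vertex 3.461 -2.745 0.87
vertex 1.776 -1.991 -0.309
endloop
endfacet
facet normal -0.580 -0.022 0.814
outer loop
vertex 1.144 -2.015 0.579
vertex 3.264 -1.249 2.109
vertex 1.579 -0.495 0.93
endloop
endfacet
facet normal -0.268 -0.938 -0.218
outer loop
vertex 2.829 -2.77 1.757
vertex 1.144 -2.015 0.579
vertex 3.461 -2.745 0.87
endloop
endfacet
facet normal -0.580 -0.023 0.815
outer loop
vertex 2.829 -2.77 1.757
vertex 3.264 -1.249 2.109
vertex 1.144 -2.015 0.579
endloop
endfacet
facet normal 0.268 0.939 0.217
outer loop
vertex 1.579 -0.495 0.93
vertex 3.264 -1.249 2.109
vertex 2.211 -0.47 0.043
endloop
endfacet
facet normal 0.580 0.022 -0.815
outer loop
vertex 3.896 -1.225 1.221
vertex 3.461 -2.745 0.87
vertex 2.211 -0.47 0.043
endloop
endfacet
facet normal 0.269 0.938 0.217
outer loop
vertex 2.211 -0.47 0.043
vertex 3.264 -1.249 2.109
vertex 3.896 -1.225 1.221
endloop
endfacet
facet normal 0.769 -0.344 0.538
outer loop
vertex 3.896 -1.225 1.221
vertex 2.829 -2.77 1.757
vertex 3.461 -2.745 0.87
endloop
endfacet
facet normal 0.769 -0.345 0.538
outer loop
vertex 3.264 -1.249 2.109
vertex 2.829 -2.77 1.757
vertex 3.896 -1.225 1.221
endloop
endfacet

endsolid


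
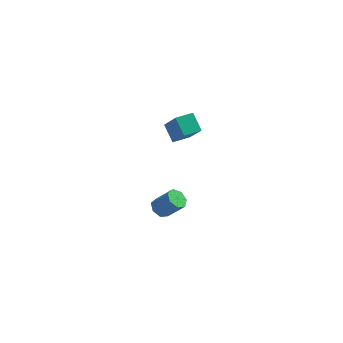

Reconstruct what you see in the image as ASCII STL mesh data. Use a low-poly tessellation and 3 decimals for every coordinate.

solid 
facet normal -0.656 0.070 -0.752
outer loop
vertex -0.877 -3.013 -4.265
vertex -1.346 -2.799 -3.836
vertex -0.904 -2.438 -4.188
endloop
endfacet
facet normal 0.753 0.122 -0.646
outer loop
vertex -0.877 -3.013 -4.265
vertex -0.904 -2.438 -4.188
vertex 0.094 -3.116 -3.152
endloop
endfacet
facet normal 0.753 0.121 -0.647
outer loop
vertex 0.094 -3.116 -3.152
vertex -0.904 -2.438 -4.188
vertex 0.067 -2.54 -3.076
endloop
endfacet
facet normal 0.656 -0.068 0.752
outer loop
vertex 0.094 -3.116 -3.152
vertex 0.067 -2.54 -3.076
vertex -0.374 -2.901 -2.724
endloop
endfacet
facet normal -0.656 0.071 -0.751
outer loop
vertex -0.904 -2.438 -4.188
vertex -1.346 -2.799 -3.836
vertex -1.263 -2.134 -3.846
endloop
endfacet
facet normal 0.433 0.850 -0.300
outer loop
vertex -0.904 -2.438 -4.188
vertex -1.263 -2.134 -3.846
vertex 0.067 -2.54 -3.076
endloop
endfacet
facet normal 0.433 0.850 -0.300
outer loop
vertex 0.067 -2.54 -3.076
vertex -1.263 -2.134 -3.846
vertex -0.292 -2.236 -2.734
endloop
endfacet
facet normal 0.657 -0.070 0.751
outer loop
vertex 0.067 -2.54 -3.076
vertex -0.292 -2.236 -2.734
vertex -0.374 -2.901 -2.724
endloop
endfacet
facet normal -0.656 0.071 -0.751
outer loop
vertex -1.263 -2.134 -3.846
vertex -1.346 -2.799 -3.836
vertex -1.684 -2.331 -3.497
endloop
endfacet
facet normal -0.213 0.938 0.272
outer loop
vertex -1.263 -2.134 -3.846
vertex -1.684 -2.331 -3.497
vertex -0.292 -2.236 -2.734
endloop
endfacet
facet normal -0.213 0.938 0.272
outer loop
vertex -0.292 -2.236 -2.734
vertex -1.684 -2.331 -3.497
vertex -0.713 -2.433 -2.385
endloop
endfacet
facet normal 0.656 -0.070 0.752
outer loop
vertex -0.292 -2.236 -2.734
vertex -0.713 -2.433 -2.385
vertex -0.374 -2.901 -2.724
endloop
endfacet
facet normal -0.657 0.070 -0.751
outer loop
vertex -1.684 -2.331 -3.497
vertex -1.346 -2.799 -3.836
vertex -1.85 -2.88 -3.403
endloop
endfacet
facet normal -0.699 0.321 0.640
outer loop
vertex -1.684 -2.331 -3.497
vertex -1.85 -2.88 -3.403
vertex -0.713 -2.433 -2.385
endloop
endfacet
facet normal -0.699 0.320 0.640
outer loop
vertex -0.713 -2.433 -2.385
vertex -1.85 -2.88 -3.403
vertex -0.879 -2.983 -2.291
endloop
endfacet
facet normal 0.656 -0.069 0.752
outer loop
vertex -0.713 -2.433 -2.385
vertex -0.879 -2.983 -2.291
vertex -0.374 -2.901 -2.724
endloop
endfacet
facet normal -0.656 0.069 -0.751
outer loop
vertex -1.85 -2.88 -3.403
vertex -1.346 -2.799 -3.836
vertex -1.636 -3.368 -3.635
endloop
endfacet
facet normal -0.659 -0.539 0.525
outer loop
vertex -1.85 -2.88 -3.403
vertex -1.636 -3.368 -3.635
vertex -0.879 -2.983 -2.291
endloop
endfacet
facet normal -0.659 -0.539 0.525
outer loop
vertex -0.879 -2.983 -2.291
vertex -1.636 -3.368 -3.635
vertex -0.665 -3.471 -2.523
endloop
endfacet
facet normal 0.656 -0.070 0.752
outer loop
vertex -0.879 -2.983 -2.291
vertex -0.665 -3.471 -2.523
vertex -0.374 -2.901 -2.724
endloop
endfacet
facet normal -0.657 0.069 -0.751
outer loop
vertex -1.636 -3.368 -3.635
vertex -1.346 -2.799 -3.836
vertex -1.203 -3.427 -4.019
endloop
endfacet
facet normal -0.122 -0.992 0.015
outer loop
vertex -1.636 -3.368 -3.635
vertex -1.203 -3.427 -4.019
vertex -0.665 -3.471 -2.523
endloop
endfacet
facet normal -0.122 -0.992 0.015
outer loop
vertex -0.665 -3.471 -2.523
vertex -1.203 -3.427 -4.019
vertex -0.232 -3.53 -2.906
endloop
endfacet
facet normal 0.656 -0.070 0.752
outer loop
vertex -0.665 -3.471 -2.523
vertex -0.232 -3.53 -2.906
vertex -0.374 -2.901 -2.724
endloop
endfacet
facet normal -0.656 0.070 -0.752
outer loop
vertex -1.203 -3.427 -4.019
vertex -1.346 -2.799 -3.836
vertex -0.877 -3.013 -4.265
endloop
endfacet
facet normal 0.506 -0.699 -0.506
outer loop
vertex -1.203 -3.427 -4.019
vertex -0.877 -3.013 -4.265
vertex -0.232 -3.53 -2.906
endloop
endfacet
facet normal 0.506 -0.699 -0.506
outer loop
vertex -0.232 -3.53 -2.906
vertex -0.877 -3.013 -4.265
vertex 0.094 -3.116 -3.152
endloop
endfacet
facet normal 0.656 -0.070 0.752
outer loop
vertex -0.232 -3.53 -2.906
vertex 0.094 -3.116 -3.152
vertex -0.374 -2.901 -2.724
endloop
endfacet
facet normal -0.421 0.496 -0.760
outer loop
vertex -1.129 -2.675 3.215
vertex -0.339 -1.998 3.219
vertex -0.533 -3.365 2.435
endloop
endfacet
facet normal -0.759 -0.651 -0.004
outer loop
vertex 0.279 -4.322 3.901
vertex -1.129 -2.675 3.215
vertex -0.533 -3.365 2.435
endloop
endfacet
facet normal -0.420 0.496 -0.760
outer loop
vertex -0.533 -3.365 2.435
vertex -0.339 -1.998 3.219
vertex 0.257 -2.689 2.439
endloop
endfacet
facet normal 0.496 -0.576 -0.650
outer loop
vertex 0.257 -2.689 2.439
vertex 0.279 -4.322 3.901
vertex -0.533 -3.365 2.435
endloop
endfacet
facet normal -0.496 0.575 0.650
outer loop
vertex -1.129 -2.675 3.215
vertex 0.473 -2.955 4.685
vertex -0.339 -1.998 3.219
endloop
endfacet
facet normal -0.759 -0.651 -0.004
outer loop
vertex -0.317 -3.631 4.681
vertex -1.129 -2.675 3.215
vertex 0.279 -4.322 3.901
endloop
endfacet
facet normal -0.496 0.576 0.650
outer loop
vertex -0.317 -3.631 4.681
vertex 0.473 -2.955 4.685
vertex -1.129 -2.675 3.215
endloop
endfacet
facet normal 0.759 0.651 0.004
outer loop
vertex -0.339 -1.998 3.219
vertex 0.473 -2.955 4.685
vertex 0.257 -2.689 2.439
endloop
endfacet
facet normal 0.496 -0.575 -0.650
outer loop
vertex 1.069 -3.645 3.905
vertex 0.279 -4.322 3.901
vertex 0.257 -2.689 2.439
endloop
endfacet
facet normal 0.759 0.651 0.004
outer loop
vertex 0.257 -2.689 2.439
vertex 0.473 -2.955 4.685
vertex 1.069 -3.645 3.905
endloop
endfacet
facet normal 0.421 -0.495 0.760
outer loop
vertex 1.069 -3.645 3.905
vertex -0.317 -3.631 4.681
vertex 0.279 -4.322 3.901
endloop
endfacet
facet normal 0.420 -0.496 0.760
outer loop
vertex 0.473 -2.955 4.685
vertex -0.317 -3.631 4.681
vertex 1.069 -3.645 3.905
endloop
endfacet

endsolid


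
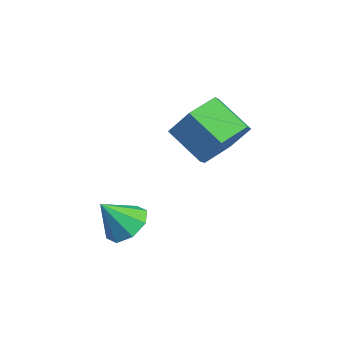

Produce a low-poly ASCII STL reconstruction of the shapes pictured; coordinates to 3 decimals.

solid 
facet normal 0.813 0.292 -0.504
outer loop
vertex 3.368 1.95 2.007
vertex 3.005 1.44 1.127
vertex 2.741 2.473 1.3
endloop
endfacet
facet normal 0.053 0.825 0.563
outer loop
vertex 3.368 1.95 2.007
vertex 2.741 2.473 1.3
vertex 2.198 1.529 2.733
endloop
endfacet
facet normal 0.053 0.825 0.563
outer loop
vertex 2.198 1.529 2.733
vertex 2.741 2.473 1.3
vertex 1.571 2.052 2.026
endloop
endfacet
facet normal -0.813 -0.292 0.504
outer loop
vertex 2.198 1.529 2.733
vertex 1.571 2.052 2.026
vertex 1.835 1.02 1.853
endloop
endfacet
facet normal 0.813 0.292 -0.504
outer loop
vertex 2.741 2.473 1.3
vertex 3.005 1.44 1.127
vertex 2.378 1.964 0.42
endloop
endfacet
facet normal -0.476 0.832 -0.285
outer loop
vertex 2.741 2.473 1.3
vertex 2.378 1.964 0.42
vertex 1.571 2.052 2.026
endloop
endfacet
facet normal -0.476 0.832 -0.285
outer loop
vertex 1.571 2.052 2.026
vertex 2.378 1.964 0.42
vertex 1.208 1.543 1.146
endloop
endfacet
facet normal -0.813 -0.292 0.504
outer loop
vertex 1.571 2.052 2.026
vertex 1.208 1.543 1.146
vertex 1.835 1.02 1.853
endloop
endfacet
facet normal 0.813 0.292 -0.504
outer loop
vertex 2.378 1.964 0.42
vertex 3.005 1.44 1.127
vertex 2.642 0.931 0.247
endloop
endfacet
facet normal -0.529 0.007 -0.849
outer loop
vertex 2.378 1.964 0.42
vertex 2.642 0.931 0.247
vertex 1.208 1.543 1.146
endloop
endfacet
facet normal -0.529 0.007 -0.849
outer loop
vertex 1.208 1.543 1.146
vertex 2.642 0.931 0.247
vertex 1.472 0.51 0.973
endloop
endfacet
facet normal -0.813 -0.292 0.504
outer loop
vertex 1.208 1.543 1.146
vertex 1.472 0.51 0.973
vertex 1.835 1.02 1.853
endloop
endfacet
facet normal 0.813 0.292 -0.504
outer loop
vertex 2.642 0.931 0.247
vertex 3.005 1.44 1.127
vertex 3.269 0.408 0.954
endloop
endfacet
facet normal -0.053 -0.825 -0.563
outer loop
vertex 2.642 0.931 0.247
vertex 3.269 0.408 0.954
vertex 1.472 0.51 0.973
endloop
endfacet
facet normal -0.053 -0.825 -0.563
outer loop
vertex 1.472 0.51 0.973
vertex 3.269 0.408 0.954
vertex 2.099 -0.013 1.68
endloop
endfacet
facet normal -0.813 -0.292 0.504
outer loop
vertex 1.472 0.51 0.973
vertex 2.099 -0.013 1.68
vertex 1.835 1.02 1.853
endloop
endfacet
facet normal 0.813 0.292 -0.504
outer loop
vertex 3.269 0.408 0.954
vertex 3.005 1.44 1.127
vertex 3.632 0.917 1.834
endloop
endfacet
facet normal 0.476 -0.832 0.285
outer loop
vertex 3.269 0.408 0.954
vertex 3.632 0.917 1.834
vertex 2.099 -0.013 1.68
endloop
endfacet
facet normal 0.476 -0.832 0.285
outer loop
vertex 2.099 -0.013 1.68
vertex 3.632 0.917 1.834
vertex 2.462 0.496 2.56
endloop
endfacet
facet normal -0.813 -0.292 0.504
outer loop
vertex 2.099 -0.013 1.68
vertex 2.462 0.496 2.56
vertex 1.835 1.02 1.853
endloop
endfacet
facet normal 0.813 0.292 -0.504
outer loop
vertex 3.632 0.917 1.834
vertex 3.005 1.44 1.127
vertex 3.368 1.95 2.007
endloop
endfacet
facet normal 0.529 -0.007 0.849
outer loop
vertex 3.632 0.917 1.834
vertex 3.368 1.95 2.007
vertex 2.462 0.496 2.56
endloop
endfacet
facet normal 0.529 -0.007 0.849
outer loop
vertex 2.462 0.496 2.56
vertex 3.368 1.95 2.007
vertex 2.198 1.529 2.733
endloop
endfacet
facet normal -0.813 -0.292 0.504
outer loop
vertex 2.462 0.496 2.56
vertex 2.198 1.529 2.733
vertex 1.835 1.02 1.853
endloop
endfacet
facet normal 0.227 0.558 -0.798
outer loop
vertex 3.031 -1.292 -1.402
vertex 2.406 -1.6 -1.795
vertex 2.519 -0.966 -1.32
endloop
endfacet
facet normal 0.321 0.276 0.906
outer loop
vertex 3.031 -1.292 -1.402
vertex 2.519 -0.966 -1.32
vertex 2.114 -2.32 -0.765
endloop
endfacet
facet normal 0.226 0.558 -0.798
outer loop
vertex 2.519 -0.966 -1.32
vertex 2.406 -1.6 -1.795
vertex 1.941 -1.012 -1.516
endloop
endfacet
facet normal -0.320 0.440 0.839
outer loop
vertex 2.519 -0.966 -1.32
vertex 1.941 -1.012 -1.516
vertex 2.114 -2.32 -0.765
endloop
endfacet
facet normal 0.226 0.558 -0.799
outer loop
vertex 1.941 -1.012 -1.516
vertex 2.406 -1.6 -1.795
vertex 1.635 -1.402 -1.875
endloop
endfacet
facet normal -0.838 0.184 0.514
outer loop
vertex 1.941 -1.012 -1.516
vertex 1.635 -1.402 -1.875
vertex 2.114 -2.32 -0.765
endloop
endfacet
facet normal 0.226 0.559 -0.798
outer loop
vertex 1.635 -1.402 -1.875
vertex 2.406 -1.6 -1.795
vertex 1.781 -1.908 -2.188
endloop
endfacet
facet normal -0.932 -0.342 0.119
outer loop
vertex 1.635 -1.402 -1.875
vertex 1.781 -1.908 -2.188
vertex 2.114 -2.32 -0.765
endloop
endfacet
facet normal 0.227 0.558 -0.798
outer loop
vertex 1.781 -1.908 -2.188
vertex 2.406 -1.6 -1.795
vertex 2.293 -2.234 -2.27
endloop
endfacet
facet normal -0.546 -0.830 -0.112
outer loop
vertex 1.781 -1.908 -2.188
vertex 2.293 -2.234 -2.27
vertex 2.114 -2.32 -0.765
endloop
endfacet
facet normal 0.226 0.558 -0.798
outer loop
vertex 2.293 -2.234 -2.27
vertex 2.406 -1.6 -1.795
vertex 2.871 -2.188 -2.074
endloop
endfacet
facet normal 0.095 -0.994 -0.046
outer loop
vertex 2.293 -2.234 -2.27
vertex 2.871 -2.188 -2.074
vertex 2.114 -2.32 -0.765
endloop
endfacet
facet normal 0.226 0.558 -0.799
outer loop
vertex 2.871 -2.188 -2.074
vertex 2.406 -1.6 -1.795
vertex 3.177 -1.798 -1.715
endloop
endfacet
facet normal 0.613 -0.739 0.280
outer loop
vertex 2.871 -2.188 -2.074
vertex 3.177 -1.798 -1.715
vertex 2.114 -2.32 -0.765
endloop
endfacet
facet normal 0.226 0.559 -0.798
outer loop
vertex 3.177 -1.798 -1.715
vertex 2.406 -1.6 -1.795
vertex 3.031 -1.292 -1.402
endloop
endfacet
facet normal 0.707 -0.213 0.674
outer loop
vertex 3.177 -1.798 -1.715
vertex 3.031 -1.292 -1.402
vertex 2.114 -2.32 -0.765
endloop
endfacet

endsolid


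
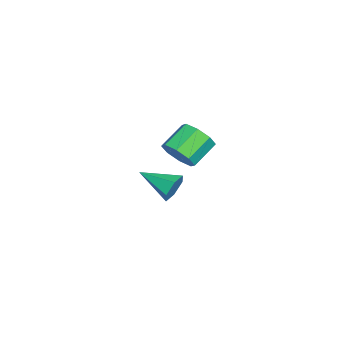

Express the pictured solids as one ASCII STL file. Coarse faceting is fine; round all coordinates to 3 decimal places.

solid 
facet normal 0.239 0.928 -0.284
outer loop
vertex 3.832 -2.251 1.351
vertex 3.434 -2.362 0.654
vertex 3.046 -2.064 1.3
endloop
endfacet
facet normal -0.077 -0.054 0.996
outer loop
vertex 3.832 -2.251 1.351
vertex 3.046 -2.064 1.3
vertex 2.986 -4.098 1.186
endloop
endfacet
facet normal 0.239 0.928 -0.285
outer loop
vertex 3.046 -2.064 1.3
vertex 3.434 -2.362 0.654
vertex 2.647 -2.175 0.603
endloop
endfacet
facet normal -0.868 -0.002 0.497
outer loop
vertex 3.046 -2.064 1.3
vertex 2.647 -2.175 0.603
vertex 2.986 -4.098 1.186
endloop
endfacet
facet normal 0.239 0.928 -0.285
outer loop
vertex 2.647 -2.175 0.603
vertex 3.434 -2.362 0.654
vertex 3.035 -2.473 -0.042
endloop
endfacet
facet normal -0.875 -0.275 -0.399
outer loop
vertex 2.647 -2.175 0.603
vertex 3.035 -2.473 -0.042
vertex 2.986 -4.098 1.186
endloop
endfacet
facet normal 0.239 0.928 -0.285
outer loop
vertex 3.035 -2.473 -0.042
vertex 3.434 -2.362 0.654
vertex 3.822 -2.66 0.008
endloop
endfacet
facet normal -0.092 -0.599 -0.796
outer loop
vertex 3.035 -2.473 -0.042
vertex 3.822 -2.66 0.008
vertex 2.986 -4.098 1.186
endloop
endfacet
facet normal 0.239 0.928 -0.284
outer loop
vertex 3.822 -2.66 0.008
vertex 3.434 -2.362 0.654
vertex 4.22 -2.549 0.705
endloop
endfacet
facet normal 0.700 -0.650 -0.296
outer loop
vertex 3.822 -2.66 0.008
vertex 4.22 -2.549 0.705
vertex 2.986 -4.098 1.186
endloop
endfacet
facet normal 0.239 0.928 -0.284
outer loop
vertex 4.22 -2.549 0.705
vertex 3.434 -2.362 0.654
vertex 3.832 -2.251 1.351
endloop
endfacet
facet normal 0.707 -0.377 0.598
outer loop
vertex 4.22 -2.549 0.705
vertex 3.832 -2.251 1.351
vertex 2.986 -4.098 1.186
endloop
endfacet
facet normal 0.721 -0.459 -0.520
outer loop
vertex -1.13 -3.315 0.124
vertex -1.755 -3.388 -0.678
vertex -1.08 -2.698 -0.351
endloop
endfacet
facet normal 0.690 0.406 0.600
outer loop
vertex -1.13 -3.315 0.124
vertex -1.08 -2.698 -0.351
vertex -2.32 -2.558 0.981
endloop
endfacet
facet normal 0.690 0.406 0.600
outer loop
vertex -2.32 -2.558 0.981
vertex -1.08 -2.698 -0.351
vertex -2.27 -1.941 0.506
endloop
endfacet
facet normal -0.721 0.458 0.519
outer loop
vertex -2.32 -2.558 0.981
vertex -2.27 -1.941 0.506
vertex -2.945 -2.632 0.178
endloop
endfacet
facet normal 0.721 -0.459 -0.519
outer loop
vertex -1.08 -2.698 -0.351
vertex -1.755 -3.388 -0.678
vertex -1.425 -2.485 -1.018
endloop
endfacet
facet normal 0.534 0.846 -0.006
outer loop
vertex -1.08 -2.698 -0.351
vertex -1.425 -2.485 -1.018
vertex -2.27 -1.941 0.506
endloop
endfacet
facet normal 0.534 0.846 -0.006
outer loop
vertex -2.27 -1.941 0.506
vertex -1.425 -2.485 -1.018
vertex -2.615 -1.728 -0.161
endloop
endfacet
facet normal -0.721 0.458 0.519
outer loop
vertex -2.27 -1.941 0.506
vertex -2.615 -1.728 -0.161
vertex -2.945 -2.632 0.178
endloop
endfacet
facet normal 0.720 -0.459 -0.520
outer loop
vertex -1.425 -2.485 -1.018
vertex -1.755 -3.388 -0.678
vertex -1.964 -2.801 -1.486
endloop
endfacet
facet normal 0.065 0.791 -0.609
outer loop
vertex -1.425 -2.485 -1.018
vertex -1.964 -2.801 -1.486
vertex -2.615 -1.728 -0.161
endloop
endfacet
facet normal 0.064 0.791 -0.609
outer loop
vertex -2.615 -1.728 -0.161
vertex -1.964 -2.801 -1.486
vertex -3.153 -2.045 -0.629
endloop
endfacet
facet normal -0.722 0.458 0.519
outer loop
vertex -2.615 -1.728 -0.161
vertex -3.153 -2.045 -0.629
vertex -2.945 -2.632 0.178
endloop
endfacet
facet normal 0.721 -0.458 -0.519
outer loop
vertex -1.964 -2.801 -1.486
vertex -1.755 -3.388 -0.678
vertex -2.38 -3.462 -1.481
endloop
endfacet
facet normal -0.443 0.272 -0.854
outer loop
vertex -1.964 -2.801 -1.486
vertex -2.38 -3.462 -1.481
vertex -3.153 -2.045 -0.629
endloop
endfacet
facet normal -0.442 0.273 -0.855
outer loop
vertex -3.153 -2.045 -0.629
vertex -2.38 -3.462 -1.481
vertex -3.57 -2.705 -0.624
endloop
endfacet
facet normal -0.720 0.459 0.520
outer loop
vertex -3.153 -2.045 -0.629
vertex -3.57 -2.705 -0.624
vertex -2.945 -2.632 0.178
endloop
endfacet
facet normal 0.721 -0.458 -0.519
outer loop
vertex -2.38 -3.462 -1.481
vertex -1.755 -3.388 -0.678
vertex -2.43 -4.079 -1.006
endloop
endfacet
facet normal -0.690 -0.406 -0.600
outer loop
vertex -2.38 -3.462 -1.481
vertex -2.43 -4.079 -1.006
vertex -3.57 -2.705 -0.624
endloop
endfacet
facet normal -0.690 -0.406 -0.600
outer loop
vertex -3.57 -2.705 -0.624
vertex -2.43 -4.079 -1.006
vertex -3.62 -3.322 -0.149
endloop
endfacet
facet normal -0.721 0.459 0.520
outer loop
vertex -3.57 -2.705 -0.624
vertex -3.62 -3.322 -0.149
vertex -2.945 -2.632 0.178
endloop
endfacet
facet normal 0.721 -0.458 -0.519
outer loop
vertex -2.43 -4.079 -1.006
vertex -1.755 -3.388 -0.678
vertex -2.085 -4.292 -0.339
endloop
endfacet
facet normal -0.534 -0.846 0.006
outer loop
vertex -2.43 -4.079 -1.006
vertex -2.085 -4.292 -0.339
vertex -3.62 -3.322 -0.149
endloop
endfacet
facet normal -0.534 -0.846 0.006
outer loop
vertex -3.62 -3.322 -0.149
vertex -2.085 -4.292 -0.339
vertex -3.275 -3.535 0.518
endloop
endfacet
facet normal -0.721 0.459 0.519
outer loop
vertex -3.62 -3.322 -0.149
vertex -3.275 -3.535 0.518
vertex -2.945 -2.632 0.178
endloop
endfacet
facet normal 0.722 -0.458 -0.519
outer loop
vertex -2.085 -4.292 -0.339
vertex -1.755 -3.388 -0.678
vertex -1.547 -3.975 0.129
endloop
endfacet
facet normal -0.064 -0.790 0.609
outer loop
vertex -2.085 -4.292 -0.339
vertex -1.547 -3.975 0.129
vertex -3.275 -3.535 0.518
endloop
endfacet
facet normal -0.064 -0.791 0.608
outer loop
vertex -3.275 -3.535 0.518
vertex -1.547 -3.975 0.129
vertex -2.736 -3.219 0.986
endloop
endfacet
facet normal -0.720 0.459 0.520
outer loop
vertex -3.275 -3.535 0.518
vertex -2.736 -3.219 0.986
vertex -2.945 -2.632 0.178
endloop
endfacet
facet normal 0.720 -0.459 -0.520
outer loop
vertex -1.547 -3.975 0.129
vertex -1.755 -3.388 -0.678
vertex -1.13 -3.315 0.124
endloop
endfacet
facet normal 0.442 -0.273 0.854
outer loop
vertex -1.547 -3.975 0.129
vertex -1.13 -3.315 0.124
vertex -2.736 -3.219 0.986
endloop
endfacet
facet normal 0.442 -0.272 0.855
outer loop
vertex -2.736 -3.219 0.986
vertex -1.13 -3.315 0.124
vertex -2.32 -2.558 0.981
endloop
endfacet
facet normal -0.721 0.458 0.519
outer loop
vertex -2.736 -3.219 0.986
vertex -2.32 -2.558 0.981
vertex -2.945 -2.632 0.178
endloop
endfacet

endsolid


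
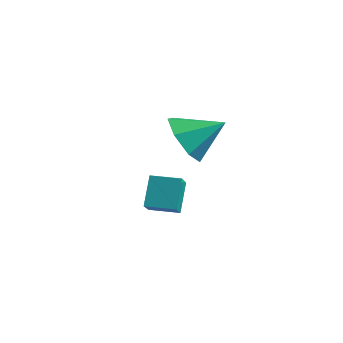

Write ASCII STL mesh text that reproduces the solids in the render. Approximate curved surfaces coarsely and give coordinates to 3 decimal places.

solid 
facet normal -0.590 -0.635 -0.499
outer loop
vertex 0.8 0.19 -0.416
vertex 0.257 0.045 0.411
vertex 0.129 0.728 -0.308
endloop
endfacet
facet normal 0.513 0.730 -0.452
outer loop
vertex 0.8 0.19 -0.416
vertex 0.129 0.728 -0.308
vertex 1.083 0.935 1.109
endloop
endfacet
facet normal -0.590 -0.635 -0.498
outer loop
vertex 0.129 0.728 -0.308
vertex 0.257 0.045 0.411
vertex -0.446 0.752 0.342
endloop
endfacet
facet normal -0.070 0.993 -0.098
outer loop
vertex 0.129 0.728 -0.308
vertex -0.446 0.752 0.342
vertex 1.083 0.935 1.109
endloop
endfacet
facet normal -0.590 -0.636 -0.498
outer loop
vertex -0.446 0.752 0.342
vertex 0.257 0.045 0.411
vertex -0.491 0.244 1.044
endloop
endfacet
facet normal -0.359 0.767 0.532
outer loop
vertex -0.446 0.752 0.342
vertex -0.491 0.244 1.044
vertex 1.083 0.935 1.109
endloop
endfacet
facet normal -0.590 -0.635 -0.498
outer loop
vertex -0.491 0.244 1.044
vertex 0.257 0.045 0.411
vertex 0.027 -0.414 1.269
endloop
endfacet
facet normal -0.137 0.222 0.965
outer loop
vertex -0.491 0.244 1.044
vertex 0.027 -0.414 1.269
vertex 1.083 0.935 1.109
endloop
endfacet
facet normal -0.589 -0.636 -0.498
outer loop
vertex 0.027 -0.414 1.269
vertex 0.257 0.045 0.411
vertex 0.719 -0.726 0.849
endloop
endfacet
facet normal 0.427 -0.230 0.874
outer loop
vertex 0.027 -0.414 1.269
vertex 0.719 -0.726 0.849
vertex 1.083 0.935 1.109
endloop
endfacet
facet normal -0.590 -0.636 -0.498
outer loop
vertex 0.719 -0.726 0.849
vertex 0.257 0.045 0.411
vertex 1.063 -0.458 0.099
endloop
endfacet
facet normal 0.911 -0.251 0.328
outer loop
vertex 0.719 -0.726 0.849
vertex 1.063 -0.458 0.099
vertex 1.083 0.935 1.109
endloop
endfacet
facet normal -0.590 -0.636 -0.499
outer loop
vertex 1.063 -0.458 0.099
vertex 0.257 0.045 0.411
vertex 0.8 0.19 -0.416
endloop
endfacet
facet normal 0.949 0.177 -0.262
outer loop
vertex 1.063 -0.458 0.099
vertex 0.8 0.19 -0.416
vertex 1.083 0.935 1.109
endloop
endfacet
facet normal -0.751 -0.656 0.070
outer loop
vertex -2.742 1.074 -2.173
vertex -3.423 1.796 -2.713
vertex -2.398 0.561 -3.294
endloop
endfacet
facet normal 0.603 -0.639 0.477
outer loop
vertex -1.617 1.244 -3.367
vertex -2.742 1.074 -2.173
vertex -2.398 0.561 -3.294
endloop
endfacet
facet normal -0.751 -0.656 0.070
outer loop
vertex -2.398 0.561 -3.294
vertex -3.423 1.796 -2.713
vertex -3.079 1.283 -3.834
endloop
endfacet
facet normal 0.269 -0.401 -0.876
outer loop
vertex -3.079 1.283 -3.834
vertex -1.617 1.244 -3.367
vertex -2.398 0.561 -3.294
endloop
endfacet
facet normal -0.269 0.401 0.876
outer loop
vertex -2.742 1.074 -2.173
vertex -2.642 2.479 -2.786
vertex -3.423 1.796 -2.713
endloop
endfacet
facet normal 0.603 -0.639 0.477
outer loop
vertex -1.961 1.757 -2.246
vertex -2.742 1.074 -2.173
vertex -1.617 1.244 -3.367
endloop
endfacet
facet normal -0.269 0.401 0.876
outer loop
vertex -1.961 1.757 -2.246
vertex -2.642 2.479 -2.786
vertex -2.742 1.074 -2.173
endloop
endfacet
facet normal -0.603 0.639 -0.477
outer loop
vertex -3.423 1.796 -2.713
vertex -2.642 2.479 -2.786
vertex -3.079 1.283 -3.834
endloop
endfacet
facet normal 0.269 -0.401 -0.876
outer loop
vertex -2.298 1.966 -3.907
vertex -1.617 1.244 -3.367
vertex -3.079 1.283 -3.834
endloop
endfacet
facet normal -0.603 0.639 -0.477
outer loop
vertex -3.079 1.283 -3.834
vertex -2.642 2.479 -2.786
vertex -2.298 1.966 -3.907
endloop
endfacet
facet normal 0.751 0.656 -0.070
outer loop
vertex -2.298 1.966 -3.907
vertex -1.961 1.757 -2.246
vertex -1.617 1.244 -3.367
endloop
endfacet
facet normal 0.751 0.656 -0.070
outer loop
vertex -2.642 2.479 -2.786
vertex -1.961 1.757 -2.246
vertex -2.298 1.966 -3.907
endloop
endfacet

endsolid


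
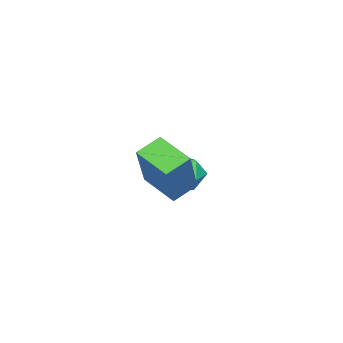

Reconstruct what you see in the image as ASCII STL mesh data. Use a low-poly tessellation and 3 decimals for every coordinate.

solid 
facet normal 0.138 0.908 -0.396
outer loop
vertex -1.503 -3.37 1.721
vertex -1.872 -3.064 2.294
vertex -1.132 -3.159 2.334
endloop
endfacet
facet normal 0.674 0.470 -0.570
outer loop
vertex -1.503 -3.37 1.721
vertex -1.132 -3.159 2.334
vertex -0.964 -3.805 2.0
endloop
endfacet
facet normal 0.398 -0.093 -0.913
outer loop
vertex -1.503 -3.37 1.721
vertex -0.964 -3.805 2.0
vertex -1.6 -4.11 1.754
endloop
endfacet
facet normal -0.310 -0.002 -0.951
outer loop
vertex -1.503 -3.37 1.721
vertex -1.6 -4.11 1.754
vertex -2.161 -3.652 1.936
endloop
endfacet
facet normal -0.470 0.616 -0.632
outer loop
vertex -1.503 -3.37 1.721
vertex -2.161 -3.652 1.936
vertex -1.872 -3.064 2.294
endloop
endfacet
facet normal 0.971 0.235 0.034
outer loop
vertex -0.964 -3.805 2.0
vertex -1.132 -3.159 2.334
vertex -0.999 -3.768 2.744
endloop
endfacet
facet normal 0.104 0.943 0.316
outer loop
vertex -1.132 -3.159 2.334
vertex -1.872 -3.064 2.294
vertex -1.56 -3.31 2.926
endloop
endfacet
facet normal -0.879 0.472 -0.065
outer loop
vertex -1.872 -3.064 2.294
vertex -2.161 -3.652 1.936
vertex -2.196 -3.615 2.68
endloop
endfacet
facet normal -0.619 -0.527 -0.582
outer loop
vertex -2.161 -3.652 1.936
vertex -1.6 -4.11 1.754
vertex -2.028 -4.261 2.346
endloop
endfacet
facet normal 0.524 -0.673 -0.521
outer loop
vertex -1.6 -4.11 1.754
vertex -0.964 -3.805 2.0
vertex -1.288 -4.356 2.386
endloop
endfacet
facet normal 0.310 0.002 0.951
outer loop
vertex -1.657 -4.05 2.959
vertex -0.999 -3.768 2.744
vertex -1.56 -3.31 2.926
endloop
endfacet
facet normal -0.398 0.093 0.913
outer loop
vertex -1.657 -4.05 2.959
vertex -1.56 -3.31 2.926
vertex -2.196 -3.615 2.68
endloop
endfacet
facet normal -0.674 -0.470 0.570
outer loop
vertex -1.657 -4.05 2.959
vertex -2.196 -3.615 2.68
vertex -2.028 -4.261 2.346
endloop
endfacet
facet normal -0.138 -0.908 0.396
outer loop
vertex -1.657 -4.05 2.959
vertex -2.028 -4.261 2.346
vertex -1.288 -4.356 2.386
endloop
endfacet
facet normal 0.470 -0.616 0.632
outer loop
vertex -1.657 -4.05 2.959
vertex -1.288 -4.356 2.386
vertex -0.999 -3.768 2.744
endloop
endfacet
facet normal 0.619 0.527 0.582
outer loop
vertex -1.56 -3.31 2.926
vertex -0.999 -3.768 2.744
vertex -1.132 -3.159 2.334
endloop
endfacet
facet normal -0.524 0.673 0.521
outer loop
vertex -2.196 -3.615 2.68
vertex -1.56 -3.31 2.926
vertex -1.872 -3.064 2.294
endloop
endfacet
facet normal -0.971 -0.235 -0.034
outer loop
vertex -2.028 -4.261 2.346
vertex -2.196 -3.615 2.68
vertex -2.161 -3.652 1.936
endloop
endfacet
facet normal -0.104 -0.943 -0.316
outer loop
vertex -1.288 -4.356 2.386
vertex -2.028 -4.261 2.346
vertex -1.6 -4.11 1.754
endloop
endfacet
facet normal 0.879 -0.472 0.065
outer loop
vertex -0.999 -3.768 2.744
vertex -1.288 -4.356 2.386
vertex -0.964 -3.805 2.0
endloop
endfacet
facet normal -0.582 -0.091 -0.808
outer loop
vertex 0.953 -4.023 3.158
vertex 0.32 -3.544 3.56
vertex 1.446 -2.976 2.685
endloop
endfacet
facet normal 0.712 -0.539 -0.451
outer loop
vertex 2.58 -2.796 4.26
vertex 0.953 -4.023 3.158
vertex 1.446 -2.976 2.685
endloop
endfacet
facet normal -0.581 -0.093 -0.808
outer loop
vertex 1.446 -2.976 2.685
vertex 0.32 -3.544 3.56
vertex 0.812 -2.497 3.086
endloop
endfacet
facet normal 0.393 0.838 -0.379
outer loop
vertex 0.812 -2.497 3.086
vertex 2.58 -2.796 4.26
vertex 1.446 -2.976 2.685
endloop
endfacet
facet normal -0.393 -0.838 0.379
outer loop
vertex 0.953 -4.023 3.158
vertex 1.454 -3.364 5.135
vertex 0.32 -3.544 3.56
endloop
endfacet
facet normal 0.712 -0.539 -0.451
outer loop
vertex 2.088 -3.843 4.734
vertex 0.953 -4.023 3.158
vertex 2.58 -2.796 4.26
endloop
endfacet
facet normal -0.393 -0.838 0.379
outer loop
vertex 2.088 -3.843 4.734
vertex 1.454 -3.364 5.135
vertex 0.953 -4.023 3.158
endloop
endfacet
facet normal -0.712 0.539 0.451
outer loop
vertex 0.32 -3.544 3.56
vertex 1.454 -3.364 5.135
vertex 0.812 -2.497 3.086
endloop
endfacet
facet normal 0.393 0.838 -0.379
outer loop
vertex 1.947 -2.317 4.662
vertex 2.58 -2.796 4.26
vertex 0.812 -2.497 3.086
endloop
endfacet
facet normal -0.712 0.539 0.451
outer loop
vertex 0.812 -2.497 3.086
vertex 1.454 -3.364 5.135
vertex 1.947 -2.317 4.662
endloop
endfacet
facet normal 0.582 0.092 0.808
outer loop
vertex 1.947 -2.317 4.662
vertex 2.088 -3.843 4.734
vertex 2.58 -2.796 4.26
endloop
endfacet
facet normal 0.581 0.092 0.809
outer loop
vertex 1.454 -3.364 5.135
vertex 2.088 -3.843 4.734
vertex 1.947 -2.317 4.662
endloop
endfacet

endsolid


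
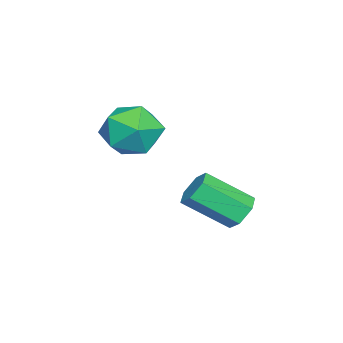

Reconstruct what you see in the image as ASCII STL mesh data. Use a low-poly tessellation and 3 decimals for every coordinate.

solid 
facet normal -0.177 0.799 -0.575
outer loop
vertex 2.968 -0.559 -3.165
vertex 2.609 -0.215 -2.576
vertex 3.367 -0.118 -2.675
endloop
endfacet
facet normal 0.837 -0.185 -0.515
outer loop
vertex 2.968 -0.559 -3.165
vertex 3.367 -0.118 -2.675
vertex 3.329 -2.189 -1.992
endloop
endfacet
facet normal 0.837 -0.185 -0.515
outer loop
vertex 3.329 -2.189 -1.992
vertex 3.367 -0.118 -2.675
vertex 3.728 -1.748 -1.503
endloop
endfacet
facet normal 0.178 -0.798 0.575
outer loop
vertex 3.329 -2.189 -1.992
vertex 3.728 -1.748 -1.503
vertex 2.971 -1.845 -1.404
endloop
endfacet
facet normal -0.177 0.799 -0.574
outer loop
vertex 3.367 -0.118 -2.675
vertex 2.609 -0.215 -2.576
vertex 3.009 0.225 -2.087
endloop
endfacet
facet normal 0.867 0.403 0.293
outer loop
vertex 3.367 -0.118 -2.675
vertex 3.009 0.225 -2.087
vertex 3.728 -1.748 -1.503
endloop
endfacet
facet normal 0.867 0.403 0.293
outer loop
vertex 3.728 -1.748 -1.503
vertex 3.009 0.225 -2.087
vertex 3.37 -1.405 -0.915
endloop
endfacet
facet normal 0.178 -0.799 0.574
outer loop
vertex 3.728 -1.748 -1.503
vertex 3.37 -1.405 -0.915
vertex 2.971 -1.845 -1.404
endloop
endfacet
facet normal -0.176 0.799 -0.575
outer loop
vertex 3.009 0.225 -2.087
vertex 2.609 -0.215 -2.576
vertex 2.251 0.129 -1.988
endloop
endfacet
facet normal 0.031 0.588 0.808
outer loop
vertex 3.009 0.225 -2.087
vertex 2.251 0.129 -1.988
vertex 3.37 -1.405 -0.915
endloop
endfacet
facet normal 0.032 0.588 0.808
outer loop
vertex 3.37 -1.405 -0.915
vertex 2.251 0.129 -1.988
vertex 2.612 -1.501 -0.815
endloop
endfacet
facet normal 0.177 -0.799 0.575
outer loop
vertex 3.37 -1.405 -0.915
vertex 2.612 -1.501 -0.815
vertex 2.971 -1.845 -1.404
endloop
endfacet
facet normal -0.178 0.798 -0.575
outer loop
vertex 2.251 0.129 -1.988
vertex 2.609 -0.215 -2.576
vertex 1.852 -0.312 -2.477
endloop
endfacet
facet normal -0.837 0.186 0.515
outer loop
vertex 2.251 0.129 -1.988
vertex 1.852 -0.312 -2.477
vertex 2.612 -1.501 -0.815
endloop
endfacet
facet normal -0.837 0.185 0.515
outer loop
vertex 2.612 -1.501 -0.815
vertex 1.852 -0.312 -2.477
vertex 2.213 -1.942 -1.305
endloop
endfacet
facet normal 0.177 -0.799 0.575
outer loop
vertex 2.612 -1.501 -0.815
vertex 2.213 -1.942 -1.305
vertex 2.971 -1.845 -1.404
endloop
endfacet
facet normal -0.178 0.799 -0.574
outer loop
vertex 1.852 -0.312 -2.477
vertex 2.609 -0.215 -2.576
vertex 2.21 -0.655 -3.065
endloop
endfacet
facet normal -0.867 -0.403 -0.293
outer loop
vertex 1.852 -0.312 -2.477
vertex 2.21 -0.655 -3.065
vertex 2.213 -1.942 -1.305
endloop
endfacet
facet normal -0.867 -0.403 -0.293
outer loop
vertex 2.213 -1.942 -1.305
vertex 2.21 -0.655 -3.065
vertex 2.571 -2.285 -1.893
endloop
endfacet
facet normal 0.177 -0.799 0.574
outer loop
vertex 2.213 -1.942 -1.305
vertex 2.571 -2.285 -1.893
vertex 2.971 -1.845 -1.404
endloop
endfacet
facet normal -0.177 0.799 -0.575
outer loop
vertex 2.21 -0.655 -3.065
vertex 2.609 -0.215 -2.576
vertex 2.968 -0.559 -3.165
endloop
endfacet
facet normal -0.032 -0.588 -0.808
outer loop
vertex 2.21 -0.655 -3.065
vertex 2.968 -0.559 -3.165
vertex 2.571 -2.285 -1.893
endloop
endfacet
facet normal -0.031 -0.588 -0.808
outer loop
vertex 2.571 -2.285 -1.893
vertex 2.968 -0.559 -3.165
vertex 3.329 -2.189 -1.992
endloop
endfacet
facet normal 0.176 -0.799 0.575
outer loop
vertex 2.571 -2.285 -1.893
vertex 3.329 -2.189 -1.992
vertex 2.971 -1.845 -1.404
endloop
endfacet
facet normal 0.262 0.712 0.652
outer loop
vertex 3.458 -2.671 1.545
vertex 3.424 -3.495 2.458
vertex 4.469 -3.309 1.835
endloop
endfacet
facet normal 0.533 0.846 0.005
outer loop
vertex 3.458 -2.671 1.545
vertex 4.469 -3.309 1.835
vertex 4.179 -3.119 0.655
endloop
endfacet
facet normal -0.010 0.890 -0.456
outer loop
vertex 3.458 -2.671 1.545
vertex 4.179 -3.119 0.655
vertex 2.955 -3.188 0.548
endloop
endfacet
facet normal -0.616 0.782 -0.095
outer loop
vertex 3.458 -2.671 1.545
vertex 2.955 -3.188 0.548
vertex 2.489 -3.42 1.662
endloop
endfacet
facet normal -0.448 0.672 0.590
outer loop
vertex 3.458 -2.671 1.545
vertex 2.489 -3.42 1.662
vertex 3.424 -3.495 2.458
endloop
endfacet
facet normal 0.939 0.291 -0.184
outer loop
vertex 4.179 -3.119 0.655
vertex 4.469 -3.309 1.835
vertex 4.591 -4.22 1.018
endloop
endfacet
facet normal 0.501 0.073 0.862
outer loop
vertex 4.469 -3.309 1.835
vertex 3.424 -3.495 2.458
vertex 4.125 -4.452 2.132
endloop
endfacet
facet normal -0.648 0.009 0.762
outer loop
vertex 3.424 -3.495 2.458
vertex 2.489 -3.42 1.662
vertex 2.901 -4.521 2.025
endloop
endfacet
facet normal -0.920 0.187 -0.346
outer loop
vertex 2.489 -3.42 1.662
vertex 2.955 -3.188 0.548
vertex 2.611 -4.331 0.845
endloop
endfacet
facet normal 0.061 0.362 -0.930
outer loop
vertex 2.955 -3.188 0.548
vertex 4.179 -3.119 0.655
vertex 3.656 -4.145 0.222
endloop
endfacet
facet normal 0.616 -0.782 0.095
outer loop
vertex 3.622 -4.969 1.135
vertex 4.591 -4.22 1.018
vertex 4.125 -4.452 2.132
endloop
endfacet
facet normal 0.010 -0.890 0.456
outer loop
vertex 3.622 -4.969 1.135
vertex 4.125 -4.452 2.132
vertex 2.901 -4.521 2.025
endloop
endfacet
facet normal -0.533 -0.846 -0.005
outer loop
vertex 3.622 -4.969 1.135
vertex 2.901 -4.521 2.025
vertex 2.611 -4.331 0.845
endloop
endfacet
facet normal -0.262 -0.712 -0.652
outer loop
vertex 3.622 -4.969 1.135
vertex 2.611 -4.331 0.845
vertex 3.656 -4.145 0.222
endloop
endfacet
facet normal 0.448 -0.672 -0.590
outer loop
vertex 3.622 -4.969 1.135
vertex 3.656 -4.145 0.222
vertex 4.591 -4.22 1.018
endloop
endfacet
facet normal 0.920 -0.187 0.346
outer loop
vertex 4.125 -4.452 2.132
vertex 4.591 -4.22 1.018
vertex 4.469 -3.309 1.835
endloop
endfacet
facet normal -0.061 -0.362 0.930
outer loop
vertex 2.901 -4.521 2.025
vertex 4.125 -4.452 2.132
vertex 3.424 -3.495 2.458
endloop
endfacet
facet normal -0.939 -0.291 0.184
outer loop
vertex 2.611 -4.331 0.845
vertex 2.901 -4.521 2.025
vertex 2.489 -3.42 1.662
endloop
endfacet
facet normal -0.501 -0.073 -0.862
outer loop
vertex 3.656 -4.145 0.222
vertex 2.611 -4.331 0.845
vertex 2.955 -3.188 0.548
endloop
endfacet
facet normal 0.648 -0.009 -0.762
outer loop
vertex 4.591 -4.22 1.018
vertex 3.656 -4.145 0.222
vertex 4.179 -3.119 0.655
endloop
endfacet

endsolid
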